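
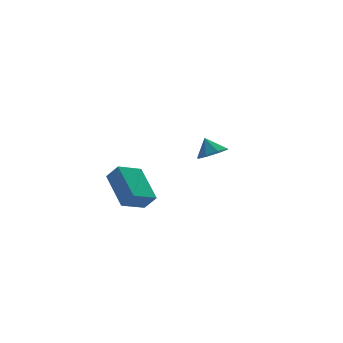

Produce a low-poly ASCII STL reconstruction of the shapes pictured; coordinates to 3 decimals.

solid 
facet normal -0.414 0.486 -0.770
outer loop
vertex -4.398 -4.418 0.375
vertex -4.358 -2.642 1.476
vertex -3.151 -4.14 -0.12
endloop
endfacet
facet normal -0.020 -0.850 -0.527
outer loop
vertex -2.762 -4.598 0.604
vertex -4.398 -4.418 0.375
vertex -3.151 -4.14 -0.12
endloop
endfacet
facet normal -0.413 0.487 -0.770
outer loop
vertex -3.151 -4.14 -0.12
vertex -4.358 -2.642 1.476
vertex -3.111 -2.364 0.982
endloop
endfacet
facet normal 0.910 0.203 -0.361
outer loop
vertex -3.111 -2.364 0.982
vertex -2.762 -4.598 0.604
vertex -3.151 -4.14 -0.12
endloop
endfacet
facet normal -0.910 -0.203 0.361
outer loop
vertex -4.398 -4.418 0.375
vertex -3.969 -3.1 2.2
vertex -4.358 -2.642 1.476
endloop
endfacet
facet normal -0.020 -0.849 -0.527
outer loop
vertex -4.009 -4.876 1.098
vertex -4.398 -4.418 0.375
vertex -2.762 -4.598 0.604
endloop
endfacet
facet normal -0.910 -0.203 0.361
outer loop
vertex -4.009 -4.876 1.098
vertex -3.969 -3.1 2.2
vertex -4.398 -4.418 0.375
endloop
endfacet
facet normal 0.019 0.850 0.527
outer loop
vertex -4.358 -2.642 1.476
vertex -3.969 -3.1 2.2
vertex -3.111 -2.364 0.982
endloop
endfacet
facet normal 0.910 0.203 -0.361
outer loop
vertex -2.722 -2.822 1.705
vertex -2.762 -4.598 0.604
vertex -3.111 -2.364 0.982
endloop
endfacet
facet normal 0.020 0.849 0.527
outer loop
vertex -3.111 -2.364 0.982
vertex -3.969 -3.1 2.2
vertex -2.722 -2.822 1.705
endloop
endfacet
facet normal 0.413 -0.486 0.770
outer loop
vertex -2.722 -2.822 1.705
vertex -4.009 -4.876 1.098
vertex -2.762 -4.598 0.604
endloop
endfacet
facet normal 0.414 -0.487 0.769
outer loop
vertex -3.969 -3.1 2.2
vertex -4.009 -4.876 1.098
vertex -2.722 -2.822 1.705
endloop
endfacet
facet normal 0.149 -0.554 -0.819
outer loop
vertex 3.177 1.039 0.226
vertex 2.539 0.527 0.456
vertex 2.603 1.235 -0.011
endloop
endfacet
facet normal 0.271 0.953 0.132
outer loop
vertex 3.177 1.039 0.226
vertex 2.603 1.235 -0.011
vertex 2.381 1.113 1.324
endloop
endfacet
facet normal 0.149 -0.554 -0.819
outer loop
vertex 2.603 1.235 -0.011
vertex 2.539 0.527 0.456
vertex 1.992 1.016 0.026
endloop
endfacet
facet normal -0.336 0.942 0.030
outer loop
vertex 2.603 1.235 -0.011
vertex 1.992 1.016 0.026
vertex 2.381 1.113 1.324
endloop
endfacet
facet normal 0.148 -0.554 -0.819
outer loop
vertex 1.992 1.016 0.026
vertex 2.539 0.527 0.456
vertex 1.701 0.511 0.315
endloop
endfacet
facet normal -0.797 0.571 0.196
outer loop
vertex 1.992 1.016 0.026
vertex 1.701 0.511 0.315
vertex 2.381 1.113 1.324
endloop
endfacet
facet normal 0.148 -0.553 -0.820
outer loop
vertex 1.701 0.511 0.315
vertex 2.539 0.527 0.456
vertex 1.9 0.015 0.686
endloop
endfacet
facet normal -0.844 0.060 0.533
outer loop
vertex 1.701 0.511 0.315
vertex 1.9 0.015 0.686
vertex 2.381 1.113 1.324
endloop
endfacet
facet normal 0.148 -0.553 -0.820
outer loop
vertex 1.9 0.015 0.686
vertex 2.539 0.527 0.456
vertex 2.474 -0.181 0.922
endloop
endfacet
facet normal -0.448 -0.294 0.844
outer loop
vertex 1.9 0.015 0.686
vertex 2.474 -0.181 0.922
vertex 2.381 1.113 1.324
endloop
endfacet
facet normal 0.148 -0.553 -0.820
outer loop
vertex 2.474 -0.181 0.922
vertex 2.539 0.527 0.456
vertex 3.086 0.038 0.885
endloop
endfacet
facet normal 0.158 -0.283 0.946
outer loop
vertex 2.474 -0.181 0.922
vertex 3.086 0.038 0.885
vertex 2.381 1.113 1.324
endloop
endfacet
facet normal 0.147 -0.554 -0.819
outer loop
vertex 3.086 0.038 0.885
vertex 2.539 0.527 0.456
vertex 3.377 0.543 0.596
endloop
endfacet
facet normal 0.620 0.089 0.779
outer loop
vertex 3.086 0.038 0.885
vertex 3.377 0.543 0.596
vertex 2.381 1.113 1.324
endloop
endfacet
facet normal 0.148 -0.552 -0.820
outer loop
vertex 3.377 0.543 0.596
vertex 2.539 0.527 0.456
vertex 3.177 1.039 0.226
endloop
endfacet
facet normal 0.667 0.599 0.443
outer loop
vertex 3.377 0.543 0.596
vertex 3.177 1.039 0.226
vertex 2.381 1.113 1.324
endloop
endfacet

endsolid


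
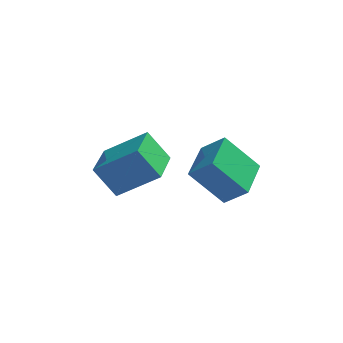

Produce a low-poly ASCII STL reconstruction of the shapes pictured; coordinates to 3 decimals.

solid 
facet normal -0.663 -0.048 0.747
outer loop
vertex 0.172 0.186 2.291
vertex 0.426 2.118 2.642
vertex -0.779 0.462 1.464
endloop
endfacet
facet normal -0.129 -0.976 -0.177
outer loop
vertex 0.594 0.562 -0.082
vertex 0.172 0.186 2.291
vertex -0.779 0.462 1.464
endloop
endfacet
facet normal -0.663 -0.048 0.747
outer loop
vertex -0.779 0.462 1.464
vertex 0.426 2.118 2.642
vertex -0.525 2.393 1.815
endloop
endfacet
facet normal -0.737 0.213 -0.641
outer loop
vertex -0.525 2.393 1.815
vertex 0.594 0.562 -0.082
vertex -0.779 0.462 1.464
endloop
endfacet
facet normal 0.737 -0.213 0.641
outer loop
vertex 0.172 0.186 2.291
vertex 1.799 2.218 1.096
vertex 0.426 2.118 2.642
endloop
endfacet
facet normal -0.128 -0.976 -0.177
outer loop
vertex 1.545 0.287 0.745
vertex 0.172 0.186 2.291
vertex 0.594 0.562 -0.082
endloop
endfacet
facet normal 0.737 -0.213 0.641
outer loop
vertex 1.545 0.287 0.745
vertex 1.799 2.218 1.096
vertex 0.172 0.186 2.291
endloop
endfacet
facet normal 0.128 0.976 0.177
outer loop
vertex 0.426 2.118 2.642
vertex 1.799 2.218 1.096
vertex -0.525 2.393 1.815
endloop
endfacet
facet normal -0.737 0.213 -0.641
outer loop
vertex 0.848 2.494 0.269
vertex 0.594 0.562 -0.082
vertex -0.525 2.393 1.815
endloop
endfacet
facet normal 0.128 0.976 0.178
outer loop
vertex -0.525 2.393 1.815
vertex 1.799 2.218 1.096
vertex 0.848 2.494 0.269
endloop
endfacet
facet normal 0.663 0.048 -0.747
outer loop
vertex 0.848 2.494 0.269
vertex 1.545 0.287 0.745
vertex 0.594 0.562 -0.082
endloop
endfacet
facet normal 0.663 0.048 -0.747
outer loop
vertex 1.799 2.218 1.096
vertex 1.545 0.287 0.745
vertex 0.848 2.494 0.269
endloop
endfacet
facet normal -0.569 0.067 0.820
outer loop
vertex -2.966 1.97 1.714
vertex -2.897 4.075 1.589
vertex -4.741 1.955 0.483
endloop
endfacet
facet normal -0.032 -0.998 0.059
outer loop
vertex -3.803 1.845 -0.869
vertex -2.966 1.97 1.714
vertex -4.741 1.955 0.483
endloop
endfacet
facet normal -0.568 0.067 0.820
outer loop
vertex -4.741 1.955 0.483
vertex -2.897 4.075 1.589
vertex -4.673 4.06 0.359
endloop
endfacet
facet normal -0.822 -0.007 -0.570
outer loop
vertex -4.673 4.06 0.359
vertex -3.803 1.845 -0.869
vertex -4.741 1.955 0.483
endloop
endfacet
facet normal 0.822 0.007 0.570
outer loop
vertex -2.966 1.97 1.714
vertex -1.959 3.965 0.237
vertex -2.897 4.075 1.589
endloop
endfacet
facet normal -0.032 -0.998 0.059
outer loop
vertex -2.027 1.86 0.361
vertex -2.966 1.97 1.714
vertex -3.803 1.845 -0.869
endloop
endfacet
facet normal 0.822 0.007 0.570
outer loop
vertex -2.027 1.86 0.361
vertex -1.959 3.965 0.237
vertex -2.966 1.97 1.714
endloop
endfacet
facet normal 0.032 0.998 -0.059
outer loop
vertex -2.897 4.075 1.589
vertex -1.959 3.965 0.237
vertex -4.673 4.06 0.359
endloop
endfacet
facet normal -0.822 -0.007 -0.570
outer loop
vertex -3.734 3.95 -0.994
vertex -3.803 1.845 -0.869
vertex -4.673 4.06 0.359
endloop
endfacet
facet normal 0.032 0.998 -0.059
outer loop
vertex -4.673 4.06 0.359
vertex -1.959 3.965 0.237
vertex -3.734 3.95 -0.994
endloop
endfacet
facet normal 0.568 -0.067 -0.820
outer loop
vertex -3.734 3.95 -0.994
vertex -2.027 1.86 0.361
vertex -3.803 1.845 -0.869
endloop
endfacet
facet normal 0.569 -0.067 -0.820
outer loop
vertex -1.959 3.965 0.237
vertex -2.027 1.86 0.361
vertex -3.734 3.95 -0.994
endloop
endfacet

endsolid


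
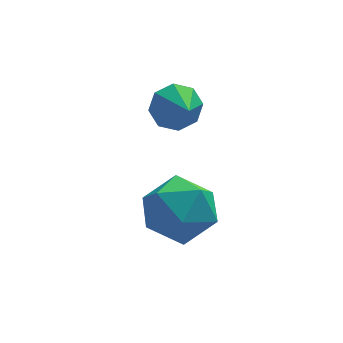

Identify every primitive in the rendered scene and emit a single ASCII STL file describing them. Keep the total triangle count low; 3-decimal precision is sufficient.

solid 
facet normal -0.913 0.116 -0.391
outer loop
vertex 2.824 -3.283 -3.913
vertex 2.361 -4.055 -3.059
vertex 2.417 -2.837 -2.829
endloop
endfacet
facet normal -0.520 0.704 -0.485
outer loop
vertex 2.824 -3.283 -3.913
vertex 2.417 -2.837 -2.829
vertex 3.468 -2.401 -3.323
endloop
endfacet
facet normal 0.066 0.521 -0.851
outer loop
vertex 2.824 -3.283 -3.913
vertex 3.468 -2.401 -3.323
vertex 4.062 -3.35 -3.858
endloop
endfacet
facet normal 0.034 -0.180 -0.983
outer loop
vertex 2.824 -3.283 -3.913
vertex 4.062 -3.35 -3.858
vertex 3.378 -4.372 -3.695
endloop
endfacet
facet normal -0.571 -0.430 -0.699
outer loop
vertex 2.824 -3.283 -3.913
vertex 3.378 -4.372 -3.695
vertex 2.361 -4.055 -3.059
endloop
endfacet
facet normal -0.314 0.936 0.157
outer loop
vertex 3.468 -2.401 -3.323
vertex 2.417 -2.837 -2.829
vertex 3.402 -2.628 -2.105
endloop
endfacet
facet normal -0.951 -0.015 0.309
outer loop
vertex 2.417 -2.837 -2.829
vertex 2.361 -4.055 -3.059
vertex 2.718 -3.65 -1.942
endloop
endfacet
facet normal -0.398 -0.898 -0.189
outer loop
vertex 2.361 -4.055 -3.059
vertex 3.378 -4.372 -3.695
vertex 3.312 -4.599 -2.477
endloop
endfacet
facet normal 0.581 -0.492 -0.648
outer loop
vertex 3.378 -4.372 -3.695
vertex 4.062 -3.35 -3.858
vertex 4.363 -4.163 -2.971
endloop
endfacet
facet normal 0.633 0.641 -0.435
outer loop
vertex 4.062 -3.35 -3.858
vertex 3.468 -2.401 -3.323
vertex 4.419 -2.945 -2.741
endloop
endfacet
facet normal -0.034 0.180 0.983
outer loop
vertex 3.956 -3.717 -1.887
vertex 3.402 -2.628 -2.105
vertex 2.718 -3.65 -1.942
endloop
endfacet
facet normal -0.066 -0.521 0.851
outer loop
vertex 3.956 -3.717 -1.887
vertex 2.718 -3.65 -1.942
vertex 3.312 -4.599 -2.477
endloop
endfacet
facet normal 0.520 -0.704 0.485
outer loop
vertex 3.956 -3.717 -1.887
vertex 3.312 -4.599 -2.477
vertex 4.363 -4.163 -2.971
endloop
endfacet
facet normal 0.913 -0.116 0.391
outer loop
vertex 3.956 -3.717 -1.887
vertex 4.363 -4.163 -2.971
vertex 4.419 -2.945 -2.741
endloop
endfacet
facet normal 0.571 0.430 0.699
outer loop
vertex 3.956 -3.717 -1.887
vertex 4.419 -2.945 -2.741
vertex 3.402 -2.628 -2.105
endloop
endfacet
facet normal -0.581 0.492 0.648
outer loop
vertex 2.718 -3.65 -1.942
vertex 3.402 -2.628 -2.105
vertex 2.417 -2.837 -2.829
endloop
endfacet
facet normal -0.633 -0.641 0.435
outer loop
vertex 3.312 -4.599 -2.477
vertex 2.718 -3.65 -1.942
vertex 2.361 -4.055 -3.059
endloop
endfacet
facet normal 0.314 -0.936 -0.157
outer loop
vertex 4.363 -4.163 -2.971
vertex 3.312 -4.599 -2.477
vertex 3.378 -4.372 -3.695
endloop
endfacet
facet normal 0.951 0.015 -0.309
outer loop
vertex 4.419 -2.945 -2.741
vertex 4.363 -4.163 -2.971
vertex 4.062 -3.35 -3.858
endloop
endfacet
facet normal 0.398 0.898 0.189
outer loop
vertex 3.402 -2.628 -2.105
vertex 4.419 -2.945 -2.741
vertex 3.468 -2.401 -3.323
endloop
endfacet
facet normal -0.196 0.844 -0.500
outer loop
vertex 4.315 0.191 -0.578
vertex 3.74 -0.221 -1.048
vertex 3.72 0.209 -0.315
endloop
endfacet
facet normal 0.404 -0.001 0.915
outer loop
vertex 4.315 0.191 -0.578
vertex 3.72 0.209 -0.315
vertex 3.98 -1.259 -0.432
endloop
endfacet
facet normal -0.195 0.844 -0.500
outer loop
vertex 3.72 0.209 -0.315
vertex 3.74 -0.221 -1.048
vertex 3.137 -0.025 -0.482
endloop
endfacet
facet normal -0.230 -0.118 0.966
outer loop
vertex 3.72 0.209 -0.315
vertex 3.137 -0.025 -0.482
vertex 3.98 -1.259 -0.432
endloop
endfacet
facet normal -0.196 0.843 -0.500
outer loop
vertex 3.137 -0.025 -0.482
vertex 3.74 -0.221 -1.048
vertex 2.906 -0.374 -0.98
endloop
endfacet
facet normal -0.666 -0.430 0.610
outer loop
vertex 3.137 -0.025 -0.482
vertex 2.906 -0.374 -0.98
vertex 3.98 -1.259 -0.432
endloop
endfacet
facet normal -0.196 0.843 -0.501
outer loop
vertex 2.906 -0.374 -0.98
vertex 3.74 -0.221 -1.048
vertex 3.164 -0.634 -1.518
endloop
endfacet
facet normal -0.651 -0.757 0.054
outer loop
vertex 2.906 -0.374 -0.98
vertex 3.164 -0.634 -1.518
vertex 3.98 -1.259 -0.432
endloop
endfacet
facet normal -0.196 0.843 -0.501
outer loop
vertex 3.164 -0.634 -1.518
vertex 3.74 -0.221 -1.048
vertex 3.759 -0.652 -1.781
endloop
endfacet
facet normal -0.194 -0.906 -0.376
outer loop
vertex 3.164 -0.634 -1.518
vertex 3.759 -0.652 -1.781
vertex 3.98 -1.259 -0.432
endloop
endfacet
facet normal -0.195 0.843 -0.501
outer loop
vertex 3.759 -0.652 -1.781
vertex 3.74 -0.221 -1.048
vertex 4.343 -0.418 -1.614
endloop
endfacet
facet normal 0.439 -0.790 -0.428
outer loop
vertex 3.759 -0.652 -1.781
vertex 4.343 -0.418 -1.614
vertex 3.98 -1.259 -0.432
endloop
endfacet
facet normal -0.196 0.843 -0.502
outer loop
vertex 4.343 -0.418 -1.614
vertex 3.74 -0.221 -1.048
vertex 4.573 -0.068 -1.116
endloop
endfacet
facet normal 0.876 -0.476 -0.070
outer loop
vertex 4.343 -0.418 -1.614
vertex 4.573 -0.068 -1.116
vertex 3.98 -1.259 -0.432
endloop
endfacet
facet normal -0.196 0.844 -0.500
outer loop
vertex 4.573 -0.068 -1.116
vertex 3.74 -0.221 -1.048
vertex 4.315 0.191 -0.578
endloop
endfacet
facet normal 0.861 -0.150 0.485
outer loop
vertex 4.573 -0.068 -1.116
vertex 4.315 0.191 -0.578
vertex 3.98 -1.259 -0.432
endloop
endfacet

endsolid


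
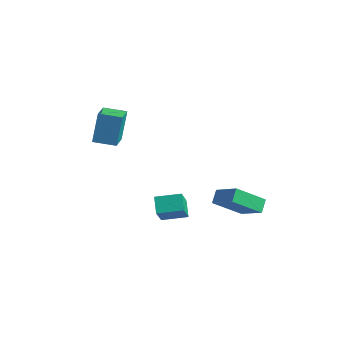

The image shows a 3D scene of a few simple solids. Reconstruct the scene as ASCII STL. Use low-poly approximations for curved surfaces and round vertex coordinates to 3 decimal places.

solid 
facet normal -0.620 0.482 0.619
outer loop
vertex -2.499 0.381 -3.075
vertex -1.51 1.323 -2.818
vertex -2.994 1.214 -4.22
endloop
endfacet
facet normal -0.712 -0.677 -0.185
outer loop
vertex -2.33 0.697 -4.882
vertex -2.499 0.381 -3.075
vertex -2.994 1.214 -4.22
endloop
endfacet
facet normal -0.620 0.483 0.619
outer loop
vertex -2.994 1.214 -4.22
vertex -1.51 1.323 -2.818
vertex -2.005 2.155 -3.963
endloop
endfacet
facet normal -0.329 0.555 -0.764
outer loop
vertex -2.005 2.155 -3.963
vertex -2.33 0.697 -4.882
vertex -2.994 1.214 -4.22
endloop
endfacet
facet normal 0.330 -0.555 0.764
outer loop
vertex -2.499 0.381 -3.075
vertex -0.846 0.806 -3.48
vertex -1.51 1.323 -2.818
endloop
endfacet
facet normal -0.711 -0.678 -0.185
outer loop
vertex -1.835 -0.135 -3.737
vertex -2.499 0.381 -3.075
vertex -2.33 0.697 -4.882
endloop
endfacet
facet normal 0.330 -0.555 0.764
outer loop
vertex -1.835 -0.135 -3.737
vertex -0.846 0.806 -3.48
vertex -2.499 0.381 -3.075
endloop
endfacet
facet normal 0.712 0.678 0.185
outer loop
vertex -1.51 1.323 -2.818
vertex -0.846 0.806 -3.48
vertex -2.005 2.155 -3.963
endloop
endfacet
facet normal -0.330 0.555 -0.764
outer loop
vertex -1.341 1.639 -4.625
vertex -2.33 0.697 -4.882
vertex -2.005 2.155 -3.963
endloop
endfacet
facet normal 0.712 0.678 0.185
outer loop
vertex -2.005 2.155 -3.963
vertex -0.846 0.806 -3.48
vertex -1.341 1.639 -4.625
endloop
endfacet
facet normal 0.620 -0.482 -0.619
outer loop
vertex -1.341 1.639 -4.625
vertex -1.835 -0.135 -3.737
vertex -2.33 0.697 -4.882
endloop
endfacet
facet normal 0.620 -0.482 -0.619
outer loop
vertex -0.846 0.806 -3.48
vertex -1.835 -0.135 -3.737
vertex -1.341 1.639 -4.625
endloop
endfacet
facet normal -0.870 0.028 -0.492
outer loop
vertex -0.876 3.154 -3.105
vertex -0.173 4.567 -4.268
vertex -0.585 2.559 -3.653
endloop
endfacet
facet normal -0.358 -0.721 0.593
outer loop
vertex 0.833 2.513 -2.852
vertex -0.876 3.154 -3.105
vertex -0.585 2.559 -3.653
endloop
endfacet
facet normal -0.871 0.028 -0.491
outer loop
vertex -0.585 2.559 -3.653
vertex -0.173 4.567 -4.268
vertex 0.117 3.971 -4.816
endloop
endfacet
facet normal 0.338 -0.693 -0.637
outer loop
vertex 0.117 3.971 -4.816
vertex 0.833 2.513 -2.852
vertex -0.585 2.559 -3.653
endloop
endfacet
facet normal -0.338 0.693 0.637
outer loop
vertex -0.876 3.154 -3.105
vertex 1.245 4.521 -3.467
vertex -0.173 4.567 -4.268
endloop
endfacet
facet normal -0.358 -0.720 0.594
outer loop
vertex 0.543 3.109 -2.304
vertex -0.876 3.154 -3.105
vertex 0.833 2.513 -2.852
endloop
endfacet
facet normal -0.338 0.693 0.637
outer loop
vertex 0.543 3.109 -2.304
vertex 1.245 4.521 -3.467
vertex -0.876 3.154 -3.105
endloop
endfacet
facet normal 0.359 0.720 -0.594
outer loop
vertex -0.173 4.567 -4.268
vertex 1.245 4.521 -3.467
vertex 0.117 3.971 -4.816
endloop
endfacet
facet normal 0.338 -0.693 -0.637
outer loop
vertex 1.536 3.926 -4.015
vertex 0.833 2.513 -2.852
vertex 0.117 3.971 -4.816
endloop
endfacet
facet normal 0.358 0.721 -0.593
outer loop
vertex 0.117 3.971 -4.816
vertex 1.245 4.521 -3.467
vertex 1.536 3.926 -4.015
endloop
endfacet
facet normal 0.870 -0.028 0.492
outer loop
vertex 1.536 3.926 -4.015
vertex 0.543 3.109 -2.304
vertex 0.833 2.513 -2.852
endloop
endfacet
facet normal 0.870 -0.027 0.492
outer loop
vertex 1.245 4.521 -3.467
vertex 0.543 3.109 -2.304
vertex 1.536 3.926 -4.015
endloop
endfacet
facet normal -0.814 -0.569 0.119
outer loop
vertex -3.912 -2.0 3.396
vertex -4.744 -0.891 3.009
vertex -3.801 -2.518 1.675
endloop
endfacet
facet normal 0.578 -0.770 0.269
outer loop
vertex -2.816 -1.829 1.531
vertex -3.912 -2.0 3.396
vertex -3.801 -2.518 1.675
endloop
endfacet
facet normal -0.814 -0.569 0.118
outer loop
vertex -3.801 -2.518 1.675
vertex -4.744 -0.891 3.009
vertex -4.633 -1.408 1.288
endloop
endfacet
facet normal 0.061 -0.287 -0.956
outer loop
vertex -4.633 -1.408 1.288
vertex -2.816 -1.829 1.531
vertex -3.801 -2.518 1.675
endloop
endfacet
facet normal -0.061 0.288 0.956
outer loop
vertex -3.912 -2.0 3.396
vertex -3.759 -0.202 2.865
vertex -4.744 -0.891 3.009
endloop
endfacet
facet normal 0.578 -0.771 0.269
outer loop
vertex -2.927 -1.312 3.252
vertex -3.912 -2.0 3.396
vertex -2.816 -1.829 1.531
endloop
endfacet
facet normal -0.061 0.287 0.956
outer loop
vertex -2.927 -1.312 3.252
vertex -3.759 -0.202 2.865
vertex -3.912 -2.0 3.396
endloop
endfacet
facet normal -0.578 0.770 -0.269
outer loop
vertex -4.744 -0.891 3.009
vertex -3.759 -0.202 2.865
vertex -4.633 -1.408 1.288
endloop
endfacet
facet normal 0.061 -0.288 -0.956
outer loop
vertex -3.648 -0.72 1.144
vertex -2.816 -1.829 1.531
vertex -4.633 -1.408 1.288
endloop
endfacet
facet normal -0.578 0.771 -0.269
outer loop
vertex -4.633 -1.408 1.288
vertex -3.759 -0.202 2.865
vertex -3.648 -0.72 1.144
endloop
endfacet
facet normal 0.814 0.569 -0.118
outer loop
vertex -3.648 -0.72 1.144
vertex -2.927 -1.312 3.252
vertex -2.816 -1.829 1.531
endloop
endfacet
facet normal 0.814 0.569 -0.119
outer loop
vertex -3.759 -0.202 2.865
vertex -2.927 -1.312 3.252
vertex -3.648 -0.72 1.144
endloop
endfacet

endsolid


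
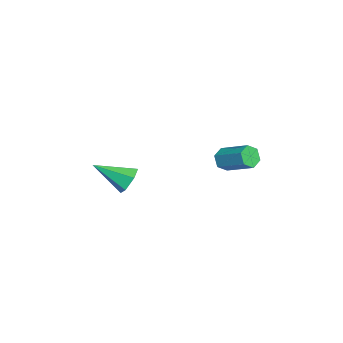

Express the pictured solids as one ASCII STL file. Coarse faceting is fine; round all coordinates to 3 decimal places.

solid 
facet normal 0.067 0.872 -0.484
outer loop
vertex 1.444 -0.547 -4.339
vertex 1.232 -0.247 -3.828
vertex 1.85 -0.338 -3.906
endloop
endfacet
facet normal 0.693 -0.633 -0.345
outer loop
vertex 1.444 -0.547 -4.339
vertex 1.85 -0.338 -3.906
vertex 1.128 -1.573 -3.092
endloop
endfacet
facet normal 0.067 0.873 -0.483
outer loop
vertex 1.85 -0.338 -3.906
vertex 1.232 -0.247 -3.828
vertex 1.638 -0.038 -3.394
endloop
endfacet
facet normal 0.861 -0.194 0.470
outer loop
vertex 1.85 -0.338 -3.906
vertex 1.638 -0.038 -3.394
vertex 1.128 -1.573 -3.092
endloop
endfacet
facet normal 0.067 0.873 -0.483
outer loop
vertex 1.638 -0.038 -3.394
vertex 1.232 -0.247 -3.828
vertex 1.02 0.053 -3.316
endloop
endfacet
facet normal 0.145 0.144 0.979
outer loop
vertex 1.638 -0.038 -3.394
vertex 1.02 0.053 -3.316
vertex 1.128 -1.573 -3.092
endloop
endfacet
facet normal 0.069 0.873 -0.483
outer loop
vertex 1.02 0.053 -3.316
vertex 1.232 -0.247 -3.828
vertex 0.613 -0.155 -3.75
endloop
endfacet
facet normal -0.739 0.044 0.672
outer loop
vertex 1.02 0.053 -3.316
vertex 0.613 -0.155 -3.75
vertex 1.128 -1.573 -3.092
endloop
endfacet
facet normal 0.068 0.872 -0.485
outer loop
vertex 0.613 -0.155 -3.75
vertex 1.232 -0.247 -3.828
vertex 0.825 -0.456 -4.261
endloop
endfacet
facet normal -0.907 -0.396 -0.143
outer loop
vertex 0.613 -0.155 -3.75
vertex 0.825 -0.456 -4.261
vertex 1.128 -1.573 -3.092
endloop
endfacet
facet normal 0.067 0.872 -0.484
outer loop
vertex 0.825 -0.456 -4.261
vertex 1.232 -0.247 -3.828
vertex 1.444 -0.547 -4.339
endloop
endfacet
facet normal -0.190 -0.734 -0.652
outer loop
vertex 0.825 -0.456 -4.261
vertex 1.444 -0.547 -4.339
vertex 1.128 -1.573 -3.092
endloop
endfacet
facet normal -0.511 -0.724 -0.463
outer loop
vertex 1.093 3.272 -3.236
vertex 0.863 3.153 -2.796
vertex 0.655 3.499 -3.108
endloop
endfacet
facet normal 0.025 0.528 -0.849
outer loop
vertex 1.093 3.272 -3.236
vertex 0.655 3.499 -3.108
vertex 1.768 4.226 -2.623
endloop
endfacet
facet normal 0.026 0.527 -0.850
outer loop
vertex 1.768 4.226 -2.623
vertex 0.655 3.499 -3.108
vertex 1.33 4.454 -2.495
endloop
endfacet
facet normal 0.512 0.722 0.465
outer loop
vertex 1.768 4.226 -2.623
vertex 1.33 4.454 -2.495
vertex 1.537 4.107 -2.184
endloop
endfacet
facet normal -0.510 -0.725 -0.464
outer loop
vertex 0.655 3.499 -3.108
vertex 0.863 3.153 -2.796
vertex 0.425 3.38 -2.669
endloop
endfacet
facet normal -0.731 0.650 -0.207
outer loop
vertex 0.655 3.499 -3.108
vertex 0.425 3.38 -2.669
vertex 1.33 4.454 -2.495
endloop
endfacet
facet normal -0.731 0.650 -0.209
outer loop
vertex 1.33 4.454 -2.495
vertex 0.425 3.38 -2.669
vertex 1.099 4.335 -2.056
endloop
endfacet
facet normal 0.512 0.722 0.465
outer loop
vertex 1.33 4.454 -2.495
vertex 1.099 4.335 -2.056
vertex 1.537 4.107 -2.184
endloop
endfacet
facet normal -0.510 -0.724 -0.465
outer loop
vertex 0.425 3.38 -2.669
vertex 0.863 3.153 -2.796
vertex 0.632 3.034 -2.357
endloop
endfacet
facet normal -0.758 0.124 0.640
outer loop
vertex 0.425 3.38 -2.669
vertex 0.632 3.034 -2.357
vertex 1.099 4.335 -2.056
endloop
endfacet
facet normal -0.757 0.123 0.642
outer loop
vertex 1.099 4.335 -2.056
vertex 0.632 3.034 -2.357
vertex 1.307 3.988 -1.744
endloop
endfacet
facet normal 0.512 0.723 0.463
outer loop
vertex 1.099 4.335 -2.056
vertex 1.307 3.988 -1.744
vertex 1.537 4.107 -2.184
endloop
endfacet
facet normal -0.512 -0.722 -0.465
outer loop
vertex 0.632 3.034 -2.357
vertex 0.863 3.153 -2.796
vertex 1.07 2.806 -2.485
endloop
endfacet
facet normal -0.026 -0.527 0.849
outer loop
vertex 0.632 3.034 -2.357
vertex 1.07 2.806 -2.485
vertex 1.307 3.988 -1.744
endloop
endfacet
facet normal -0.025 -0.527 0.849
outer loop
vertex 1.307 3.988 -1.744
vertex 1.07 2.806 -2.485
vertex 1.745 3.761 -1.872
endloop
endfacet
facet normal 0.511 0.724 0.463
outer loop
vertex 1.307 3.988 -1.744
vertex 1.745 3.761 -1.872
vertex 1.537 4.107 -2.184
endloop
endfacet
facet normal -0.512 -0.722 -0.465
outer loop
vertex 1.07 2.806 -2.485
vertex 0.863 3.153 -2.796
vertex 1.301 2.925 -2.924
endloop
endfacet
facet normal 0.731 -0.650 0.208
outer loop
vertex 1.07 2.806 -2.485
vertex 1.301 2.925 -2.924
vertex 1.745 3.761 -1.872
endloop
endfacet
facet normal 0.732 -0.649 0.207
outer loop
vertex 1.745 3.761 -1.872
vertex 1.301 2.925 -2.924
vertex 1.975 3.88 -2.311
endloop
endfacet
facet normal 0.510 0.725 0.464
outer loop
vertex 1.745 3.761 -1.872
vertex 1.975 3.88 -2.311
vertex 1.537 4.107 -2.184
endloop
endfacet
facet normal -0.512 -0.723 -0.463
outer loop
vertex 1.301 2.925 -2.924
vertex 0.863 3.153 -2.796
vertex 1.093 3.272 -3.236
endloop
endfacet
facet normal 0.757 -0.123 -0.641
outer loop
vertex 1.301 2.925 -2.924
vertex 1.093 3.272 -3.236
vertex 1.975 3.88 -2.311
endloop
endfacet
facet normal 0.758 -0.124 -0.641
outer loop
vertex 1.975 3.88 -2.311
vertex 1.093 3.272 -3.236
vertex 1.768 4.226 -2.623
endloop
endfacet
facet normal 0.510 0.724 0.465
outer loop
vertex 1.975 3.88 -2.311
vertex 1.768 4.226 -2.623
vertex 1.537 4.107 -2.184
endloop
endfacet

endsolid


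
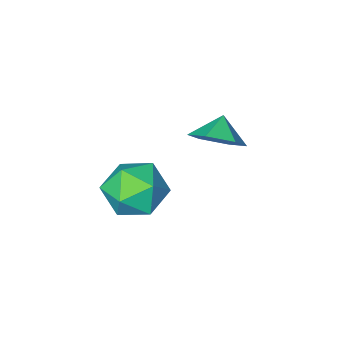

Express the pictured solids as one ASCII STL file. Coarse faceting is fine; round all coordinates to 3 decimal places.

solid 
facet normal -0.727 0.429 0.537
outer loop
vertex 2.643 -1.489 -1.736
vertex 2.857 -2.243 -0.844
vertex 3.432 -1.205 -0.894
endloop
endfacet
facet normal -0.425 0.900 0.095
outer loop
vertex 2.643 -1.489 -1.736
vertex 3.432 -1.205 -0.894
vertex 3.67 -0.972 -2.035
endloop
endfacet
facet normal -0.496 0.654 -0.571
outer loop
vertex 2.643 -1.489 -1.736
vertex 3.67 -0.972 -2.035
vertex 3.243 -1.867 -2.689
endloop
endfacet
facet normal -0.840 0.030 -0.541
outer loop
vertex 2.643 -1.489 -1.736
vertex 3.243 -1.867 -2.689
vertex 2.741 -2.653 -1.953
endloop
endfacet
facet normal -0.984 -0.110 0.143
outer loop
vertex 2.643 -1.489 -1.736
vertex 2.741 -2.653 -1.953
vertex 2.857 -2.243 -0.844
endloop
endfacet
facet normal 0.271 0.930 0.247
outer loop
vertex 3.67 -0.972 -2.035
vertex 3.432 -1.205 -0.894
vertex 4.519 -1.407 -1.327
endloop
endfacet
facet normal -0.217 0.167 0.962
outer loop
vertex 3.432 -1.205 -0.894
vertex 2.857 -2.243 -0.844
vertex 4.017 -2.193 -0.591
endloop
endfacet
facet normal -0.632 -0.703 0.326
outer loop
vertex 2.857 -2.243 -0.844
vertex 2.741 -2.653 -1.953
vertex 3.59 -3.088 -1.245
endloop
endfacet
facet normal -0.400 -0.477 -0.782
outer loop
vertex 2.741 -2.653 -1.953
vertex 3.243 -1.867 -2.689
vertex 3.828 -2.855 -2.386
endloop
endfacet
facet normal 0.158 0.532 -0.832
outer loop
vertex 3.243 -1.867 -2.689
vertex 3.67 -0.972 -2.035
vertex 4.403 -1.817 -2.436
endloop
endfacet
facet normal 0.840 -0.030 0.541
outer loop
vertex 4.617 -2.571 -1.544
vertex 4.519 -1.407 -1.327
vertex 4.017 -2.193 -0.591
endloop
endfacet
facet normal 0.496 -0.654 0.571
outer loop
vertex 4.617 -2.571 -1.544
vertex 4.017 -2.193 -0.591
vertex 3.59 -3.088 -1.245
endloop
endfacet
facet normal 0.425 -0.900 -0.095
outer loop
vertex 4.617 -2.571 -1.544
vertex 3.59 -3.088 -1.245
vertex 3.828 -2.855 -2.386
endloop
endfacet
facet normal 0.727 -0.429 -0.537
outer loop
vertex 4.617 -2.571 -1.544
vertex 3.828 -2.855 -2.386
vertex 4.403 -1.817 -2.436
endloop
endfacet
facet normal 0.984 0.110 -0.143
outer loop
vertex 4.617 -2.571 -1.544
vertex 4.403 -1.817 -2.436
vertex 4.519 -1.407 -1.327
endloop
endfacet
facet normal 0.400 0.477 0.782
outer loop
vertex 4.017 -2.193 -0.591
vertex 4.519 -1.407 -1.327
vertex 3.432 -1.205 -0.894
endloop
endfacet
facet normal -0.158 -0.532 0.832
outer loop
vertex 3.59 -3.088 -1.245
vertex 4.017 -2.193 -0.591
vertex 2.857 -2.243 -0.844
endloop
endfacet
facet normal -0.271 -0.930 -0.247
outer loop
vertex 3.828 -2.855 -2.386
vertex 3.59 -3.088 -1.245
vertex 2.741 -2.653 -1.953
endloop
endfacet
facet normal 0.217 -0.167 -0.962
outer loop
vertex 4.403 -1.817 -2.436
vertex 3.828 -2.855 -2.386
vertex 3.243 -1.867 -2.689
endloop
endfacet
facet normal 0.632 0.703 -0.326
outer loop
vertex 4.519 -1.407 -1.327
vertex 4.403 -1.817 -2.436
vertex 3.67 -0.972 -2.035
endloop
endfacet
facet normal 0.546 0.516 -0.660
outer loop
vertex 0.645 -2.714 -0.877
vertex 0.018 -2.996 -1.616
vertex -0.161 -2.147 -1.1
endloop
endfacet
facet normal -0.161 0.155 0.975
outer loop
vertex 0.645 -2.714 -0.877
vertex -0.161 -2.147 -1.1
vertex -0.538 -3.524 -0.944
endloop
endfacet
facet normal 0.546 0.516 -0.660
outer loop
vertex -0.161 -2.147 -1.1
vertex 0.018 -2.996 -1.616
vertex -0.788 -2.43 -1.84
endloop
endfacet
facet normal -0.783 0.277 0.557
outer loop
vertex -0.161 -2.147 -1.1
vertex -0.788 -2.43 -1.84
vertex -0.538 -3.524 -0.944
endloop
endfacet
facet normal 0.546 0.517 -0.660
outer loop
vertex -0.788 -2.43 -1.84
vertex 0.018 -2.996 -1.616
vertex -0.608 -3.279 -2.356
endloop
endfacet
facet normal -0.977 -0.214 0.011
outer loop
vertex -0.788 -2.43 -1.84
vertex -0.608 -3.279 -2.356
vertex -0.538 -3.524 -0.944
endloop
endfacet
facet normal 0.546 0.517 -0.659
outer loop
vertex -0.608 -3.279 -2.356
vertex 0.018 -2.996 -1.616
vertex 0.198 -3.846 -2.133
endloop
endfacet
facet normal -0.550 -0.827 -0.116
outer loop
vertex -0.608 -3.279 -2.356
vertex 0.198 -3.846 -2.133
vertex -0.538 -3.524 -0.944
endloop
endfacet
facet normal 0.546 0.517 -0.659
outer loop
vertex 0.198 -3.846 -2.133
vertex 0.018 -2.996 -1.616
vertex 0.824 -3.563 -1.393
endloop
endfacet
facet normal 0.072 -0.950 0.302
outer loop
vertex 0.198 -3.846 -2.133
vertex 0.824 -3.563 -1.393
vertex -0.538 -3.524 -0.944
endloop
endfacet
facet normal 0.546 0.516 -0.660
outer loop
vertex 0.824 -3.563 -1.393
vertex 0.018 -2.996 -1.616
vertex 0.645 -2.714 -0.877
endloop
endfacet
facet normal 0.266 -0.459 0.848
outer loop
vertex 0.824 -3.563 -1.393
vertex 0.645 -2.714 -0.877
vertex -0.538 -3.524 -0.944
endloop
endfacet

endsolid


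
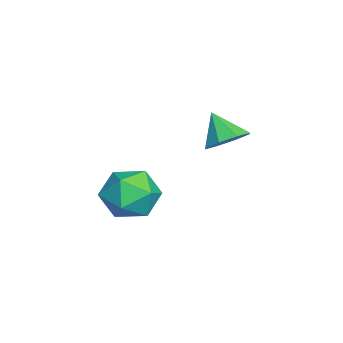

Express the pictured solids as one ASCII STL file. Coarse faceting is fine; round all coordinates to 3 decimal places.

solid 
facet normal 0.489 0.414 -0.768
outer loop
vertex -1.52 2.873 -0.637
vertex -1.921 3.468 -0.572
vertex -1.296 3.243 -0.295
endloop
endfacet
facet normal 0.408 -0.741 0.534
outer loop
vertex -1.52 2.873 -0.637
vertex -1.296 3.243 -0.295
vertex -2.459 3.012 0.272
endloop
endfacet
facet normal 0.489 0.414 -0.767
outer loop
vertex -1.296 3.243 -0.295
vertex -1.921 3.468 -0.572
vertex -1.438 3.744 -0.115
endloop
endfacet
facet normal 0.460 -0.182 0.869
outer loop
vertex -1.296 3.243 -0.295
vertex -1.438 3.744 -0.115
vertex -2.459 3.012 0.272
endloop
endfacet
facet normal 0.489 0.414 -0.767
outer loop
vertex -1.438 3.744 -0.115
vertex -1.921 3.468 -0.572
vertex -1.863 4.083 -0.203
endloop
endfacet
facet normal 0.094 0.359 0.928
outer loop
vertex -1.438 3.744 -0.115
vertex -1.863 4.083 -0.203
vertex -2.459 3.012 0.272
endloop
endfacet
facet normal 0.489 0.414 -0.767
outer loop
vertex -1.863 4.083 -0.203
vertex -1.921 3.468 -0.572
vertex -2.322 4.062 -0.507
endloop
endfacet
facet normal -0.474 0.564 0.677
outer loop
vertex -1.863 4.083 -0.203
vertex -2.322 4.062 -0.507
vertex -2.459 3.012 0.272
endloop
endfacet
facet normal 0.490 0.415 -0.766
outer loop
vertex -2.322 4.062 -0.507
vertex -1.921 3.468 -0.572
vertex -2.546 3.693 -0.85
endloop
endfacet
facet normal -0.914 0.312 0.260
outer loop
vertex -2.322 4.062 -0.507
vertex -2.546 3.693 -0.85
vertex -2.459 3.012 0.272
endloop
endfacet
facet normal 0.490 0.412 -0.768
outer loop
vertex -2.546 3.693 -0.85
vertex -1.921 3.468 -0.572
vertex -2.404 3.191 -1.029
endloop
endfacet
facet normal -0.966 -0.247 -0.075
outer loop
vertex -2.546 3.693 -0.85
vertex -2.404 3.191 -1.029
vertex -2.459 3.012 0.272
endloop
endfacet
facet normal 0.489 0.414 -0.768
outer loop
vertex -2.404 3.191 -1.029
vertex -1.921 3.468 -0.572
vertex -1.979 2.852 -0.941
endloop
endfacet
facet normal -0.601 -0.788 -0.134
outer loop
vertex -2.404 3.191 -1.029
vertex -1.979 2.852 -0.941
vertex -2.459 3.012 0.272
endloop
endfacet
facet normal 0.489 0.414 -0.768
outer loop
vertex -1.979 2.852 -0.941
vertex -1.921 3.468 -0.572
vertex -1.52 2.873 -0.637
endloop
endfacet
facet normal -0.033 -0.992 0.118
outer loop
vertex -1.979 2.852 -0.941
vertex -1.52 2.873 -0.637
vertex -2.459 3.012 0.272
endloop
endfacet
facet normal -0.773 0.046 0.633
outer loop
vertex 0.259 1.137 -0.92
vertex 0.633 0.485 -0.416
vertex 0.823 1.353 -0.247
endloop
endfacet
facet normal -0.654 0.681 0.329
outer loop
vertex 0.259 1.137 -0.92
vertex 0.823 1.353 -0.247
vertex 0.877 1.787 -1.038
endloop
endfacet
facet normal -0.704 0.601 -0.378
outer loop
vertex 0.259 1.137 -0.92
vertex 0.877 1.787 -1.038
vertex 0.719 1.188 -1.697
endloop
endfacet
facet normal -0.855 -0.084 -0.512
outer loop
vertex 0.259 1.137 -0.92
vertex 0.719 1.188 -1.697
vertex 0.568 0.383 -1.313
endloop
endfacet
facet normal -0.897 -0.427 0.114
outer loop
vertex 0.259 1.137 -0.92
vertex 0.568 0.383 -1.313
vertex 0.633 0.485 -0.416
endloop
endfacet
facet normal 0.015 0.876 0.482
outer loop
vertex 0.877 1.787 -1.038
vertex 0.823 1.353 -0.247
vertex 1.632 1.537 -0.607
endloop
endfacet
facet normal -0.178 -0.150 0.973
outer loop
vertex 0.823 1.353 -0.247
vertex 0.633 0.485 -0.416
vertex 1.481 0.732 -0.223
endloop
endfacet
facet normal -0.379 -0.916 0.132
outer loop
vertex 0.633 0.485 -0.416
vertex 0.568 0.383 -1.313
vertex 1.323 0.133 -0.882
endloop
endfacet
facet normal -0.309 -0.362 -0.880
outer loop
vertex 0.568 0.383 -1.313
vertex 0.719 1.188 -1.697
vertex 1.377 0.567 -1.673
endloop
endfacet
facet normal -0.067 0.746 -0.662
outer loop
vertex 0.719 1.188 -1.697
vertex 0.877 1.787 -1.038
vertex 1.567 1.435 -1.504
endloop
endfacet
facet normal 0.855 0.084 0.512
outer loop
vertex 1.941 0.783 -1.0
vertex 1.632 1.537 -0.607
vertex 1.481 0.732 -0.223
endloop
endfacet
facet normal 0.704 -0.601 0.378
outer loop
vertex 1.941 0.783 -1.0
vertex 1.481 0.732 -0.223
vertex 1.323 0.133 -0.882
endloop
endfacet
facet normal 0.654 -0.681 -0.329
outer loop
vertex 1.941 0.783 -1.0
vertex 1.323 0.133 -0.882
vertex 1.377 0.567 -1.673
endloop
endfacet
facet normal 0.773 -0.046 -0.633
outer loop
vertex 1.941 0.783 -1.0
vertex 1.377 0.567 -1.673
vertex 1.567 1.435 -1.504
endloop
endfacet
facet normal 0.897 0.427 -0.114
outer loop
vertex 1.941 0.783 -1.0
vertex 1.567 1.435 -1.504
vertex 1.632 1.537 -0.607
endloop
endfacet
facet normal 0.309 0.362 0.880
outer loop
vertex 1.481 0.732 -0.223
vertex 1.632 1.537 -0.607
vertex 0.823 1.353 -0.247
endloop
endfacet
facet normal 0.067 -0.746 0.662
outer loop
vertex 1.323 0.133 -0.882
vertex 1.481 0.732 -0.223
vertex 0.633 0.485 -0.416
endloop
endfacet
facet normal -0.015 -0.876 -0.482
outer loop
vertex 1.377 0.567 -1.673
vertex 1.323 0.133 -0.882
vertex 0.568 0.383 -1.313
endloop
endfacet
facet normal 0.178 0.150 -0.973
outer loop
vertex 1.567 1.435 -1.504
vertex 1.377 0.567 -1.673
vertex 0.719 1.188 -1.697
endloop
endfacet
facet normal 0.379 0.916 -0.132
outer loop
vertex 1.632 1.537 -0.607
vertex 1.567 1.435 -1.504
vertex 0.877 1.787 -1.038
endloop
endfacet

endsolid


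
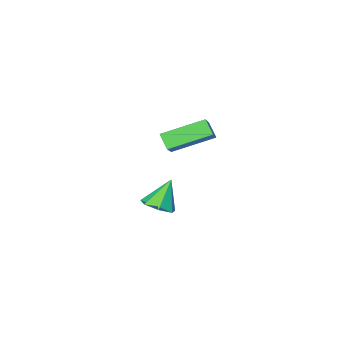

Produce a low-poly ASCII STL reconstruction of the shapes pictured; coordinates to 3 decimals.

solid 
facet normal 0.481 0.089 -0.872
outer loop
vertex -1.627 -0.344 -4.187
vertex -2.322 -0.412 -4.577
vertex -1.962 0.251 -4.311
endloop
endfacet
facet normal 0.457 0.421 0.784
outer loop
vertex -1.627 -0.344 -4.187
vertex -1.962 0.251 -4.311
vertex -3.058 -0.548 -3.243
endloop
endfacet
facet normal 0.481 0.089 -0.872
outer loop
vertex -1.962 0.251 -4.311
vertex -2.322 -0.412 -4.577
vertex -2.568 0.347 -4.635
endloop
endfacet
facet normal -0.133 0.854 0.502
outer loop
vertex -1.962 0.251 -4.311
vertex -2.568 0.347 -4.635
vertex -3.058 -0.548 -3.243
endloop
endfacet
facet normal 0.481 0.089 -0.872
outer loop
vertex -2.568 0.347 -4.635
vertex -2.322 -0.412 -4.577
vertex -2.989 -0.128 -4.916
endloop
endfacet
facet normal -0.778 0.617 0.123
outer loop
vertex -2.568 0.347 -4.635
vertex -2.989 -0.128 -4.916
vertex -3.058 -0.548 -3.243
endloop
endfacet
facet normal 0.481 0.090 -0.872
outer loop
vertex -2.989 -0.128 -4.916
vertex -2.322 -0.412 -4.577
vertex -2.907 -0.817 -4.942
endloop
endfacet
facet normal -0.991 -0.115 -0.070
outer loop
vertex -2.989 -0.128 -4.916
vertex -2.907 -0.817 -4.942
vertex -3.058 -0.548 -3.243
endloop
endfacet
facet normal 0.482 0.090 -0.872
outer loop
vertex -2.907 -0.817 -4.942
vertex -2.322 -0.412 -4.577
vertex -2.385 -1.201 -4.693
endloop
endfacet
facet normal -0.613 -0.787 0.070
outer loop
vertex -2.907 -0.817 -4.942
vertex -2.385 -1.201 -4.693
vertex -3.058 -0.548 -3.243
endloop
endfacet
facet normal 0.482 0.090 -0.872
outer loop
vertex -2.385 -1.201 -4.693
vertex -2.322 -0.412 -4.577
vertex -1.815 -0.99 -4.356
endloop
endfacet
facet normal 0.073 -0.896 0.438
outer loop
vertex -2.385 -1.201 -4.693
vertex -1.815 -0.99 -4.356
vertex -3.058 -0.548 -3.243
endloop
endfacet
facet normal 0.481 0.088 -0.872
outer loop
vertex -1.815 -0.99 -4.356
vertex -2.322 -0.412 -4.577
vertex -1.627 -0.344 -4.187
endloop
endfacet
facet normal 0.549 -0.357 0.755
outer loop
vertex -1.815 -0.99 -4.356
vertex -1.627 -0.344 -4.187
vertex -3.058 -0.548 -3.243
endloop
endfacet
facet normal -0.503 -0.635 -0.586
outer loop
vertex -1.98 0.685 0.328
vertex -3.674 1.389 1.019
vertex -1.991 1.245 -0.27
endloop
endfacet
facet normal 0.864 -0.359 -0.352
outer loop
vertex -1.226 2.211 0.621
vertex -1.98 0.685 0.328
vertex -1.991 1.245 -0.27
endloop
endfacet
facet normal -0.503 -0.635 -0.586
outer loop
vertex -1.991 1.245 -0.27
vertex -3.674 1.389 1.019
vertex -3.685 1.95 0.421
endloop
endfacet
facet normal -0.013 0.684 -0.730
outer loop
vertex -3.685 1.95 0.421
vertex -1.226 2.211 0.621
vertex -1.991 1.245 -0.27
endloop
endfacet
facet normal 0.014 -0.684 0.730
outer loop
vertex -1.98 0.685 0.328
vertex -2.909 2.355 1.91
vertex -3.674 1.389 1.019
endloop
endfacet
facet normal 0.864 -0.359 -0.353
outer loop
vertex -1.215 1.65 1.219
vertex -1.98 0.685 0.328
vertex -1.226 2.211 0.621
endloop
endfacet
facet normal 0.013 -0.684 0.730
outer loop
vertex -1.215 1.65 1.219
vertex -2.909 2.355 1.91
vertex -1.98 0.685 0.328
endloop
endfacet
facet normal -0.864 0.359 0.353
outer loop
vertex -3.674 1.389 1.019
vertex -2.909 2.355 1.91
vertex -3.685 1.95 0.421
endloop
endfacet
facet normal -0.013 0.684 -0.729
outer loop
vertex -2.92 2.915 1.312
vertex -1.226 2.211 0.621
vertex -3.685 1.95 0.421
endloop
endfacet
facet normal -0.864 0.359 0.353
outer loop
vertex -3.685 1.95 0.421
vertex -2.909 2.355 1.91
vertex -2.92 2.915 1.312
endloop
endfacet
facet normal 0.503 0.635 0.586
outer loop
vertex -2.92 2.915 1.312
vertex -1.215 1.65 1.219
vertex -1.226 2.211 0.621
endloop
endfacet
facet normal 0.503 0.635 0.586
outer loop
vertex -2.909 2.355 1.91
vertex -1.215 1.65 1.219
vertex -2.92 2.915 1.312
endloop
endfacet

endsolid


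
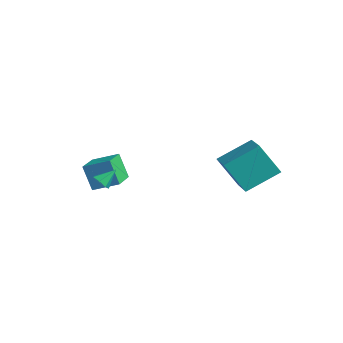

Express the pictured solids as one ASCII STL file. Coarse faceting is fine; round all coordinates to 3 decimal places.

solid 
facet normal -0.488 -0.302 0.819
outer loop
vertex 3.998 2.266 0.35
vertex 2.482 3.072 -0.255
vertex 3.453 0.51 -0.623
endloop
endfacet
facet normal 0.833 -0.443 0.332
outer loop
vertex 4.418 1.108 -2.245
vertex 3.998 2.266 0.35
vertex 3.453 0.51 -0.623
endloop
endfacet
facet normal -0.488 -0.302 0.819
outer loop
vertex 3.453 0.51 -0.623
vertex 2.482 3.072 -0.255
vertex 1.937 1.316 -1.228
endloop
endfacet
facet normal -0.262 -0.844 -0.467
outer loop
vertex 1.937 1.316 -1.228
vertex 4.418 1.108 -2.245
vertex 3.453 0.51 -0.623
endloop
endfacet
facet normal 0.262 0.844 0.467
outer loop
vertex 3.998 2.266 0.35
vertex 3.447 3.67 -1.877
vertex 2.482 3.072 -0.255
endloop
endfacet
facet normal 0.833 -0.443 0.332
outer loop
vertex 4.963 2.864 -1.272
vertex 3.998 2.266 0.35
vertex 4.418 1.108 -2.245
endloop
endfacet
facet normal 0.262 0.844 0.467
outer loop
vertex 4.963 2.864 -1.272
vertex 3.447 3.67 -1.877
vertex 3.998 2.266 0.35
endloop
endfacet
facet normal -0.833 0.443 -0.332
outer loop
vertex 2.482 3.072 -0.255
vertex 3.447 3.67 -1.877
vertex 1.937 1.316 -1.228
endloop
endfacet
facet normal -0.262 -0.844 -0.467
outer loop
vertex 2.902 1.914 -2.85
vertex 4.418 1.108 -2.245
vertex 1.937 1.316 -1.228
endloop
endfacet
facet normal -0.833 0.443 -0.332
outer loop
vertex 1.937 1.316 -1.228
vertex 3.447 3.67 -1.877
vertex 2.902 1.914 -2.85
endloop
endfacet
facet normal 0.488 0.302 -0.819
outer loop
vertex 2.902 1.914 -2.85
vertex 4.963 2.864 -1.272
vertex 4.418 1.108 -2.245
endloop
endfacet
facet normal 0.488 0.302 -0.819
outer loop
vertex 3.447 3.67 -1.877
vertex 4.963 2.864 -1.272
vertex 2.902 1.914 -2.85
endloop
endfacet
facet normal -0.583 0.768 -0.265
outer loop
vertex -3.234 -2.467 -2.355
vertex -2.247 -1.528 -1.803
vertex -2.534 -2.404 -3.714
endloop
endfacet
facet normal -0.672 -0.639 -0.376
outer loop
vertex -1.573 -3.672 -3.277
vertex -3.234 -2.467 -2.355
vertex -2.534 -2.404 -3.714
endloop
endfacet
facet normal -0.583 0.768 -0.265
outer loop
vertex -2.534 -2.404 -3.714
vertex -2.247 -1.528 -1.803
vertex -1.547 -1.465 -3.162
endloop
endfacet
facet normal 0.458 0.041 -0.888
outer loop
vertex -1.547 -1.465 -3.162
vertex -1.573 -3.672 -3.277
vertex -2.534 -2.404 -3.714
endloop
endfacet
facet normal -0.458 -0.041 0.888
outer loop
vertex -3.234 -2.467 -2.355
vertex -1.286 -2.796 -1.366
vertex -2.247 -1.528 -1.803
endloop
endfacet
facet normal -0.672 -0.639 -0.376
outer loop
vertex -2.273 -3.735 -1.918
vertex -3.234 -2.467 -2.355
vertex -1.573 -3.672 -3.277
endloop
endfacet
facet normal -0.458 -0.041 0.888
outer loop
vertex -2.273 -3.735 -1.918
vertex -1.286 -2.796 -1.366
vertex -3.234 -2.467 -2.355
endloop
endfacet
facet normal 0.672 0.639 0.376
outer loop
vertex -2.247 -1.528 -1.803
vertex -1.286 -2.796 -1.366
vertex -1.547 -1.465 -3.162
endloop
endfacet
facet normal 0.458 0.041 -0.888
outer loop
vertex -0.586 -2.733 -2.725
vertex -1.573 -3.672 -3.277
vertex -1.547 -1.465 -3.162
endloop
endfacet
facet normal 0.672 0.639 0.376
outer loop
vertex -1.547 -1.465 -3.162
vertex -1.286 -2.796 -1.366
vertex -0.586 -2.733 -2.725
endloop
endfacet
facet normal 0.583 -0.768 0.265
outer loop
vertex -0.586 -2.733 -2.725
vertex -2.273 -3.735 -1.918
vertex -1.573 -3.672 -3.277
endloop
endfacet
facet normal 0.583 -0.768 0.265
outer loop
vertex -1.286 -2.796 -1.366
vertex -2.273 -3.735 -1.918
vertex -0.586 -2.733 -2.725
endloop
endfacet
facet normal -0.174 -0.750 -0.639
outer loop
vertex -0.016 -4.383 -1.628
vertex -0.322 -4.048 -1.938
vertex 0.218 -4.146 -1.97
endloop
endfacet
facet normal 0.847 -0.079 0.525
outer loop
vertex -0.016 -4.383 -1.628
vertex 0.218 -4.146 -1.97
vertex -0.138 -3.252 -1.262
endloop
endfacet
facet normal -0.174 -0.750 -0.639
outer loop
vertex 0.218 -4.146 -1.97
vertex -0.322 -4.048 -1.938
vertex 0.045 -3.835 -2.288
endloop
endfacet
facet normal 0.903 0.422 -0.079
outer loop
vertex 0.218 -4.146 -1.97
vertex 0.045 -3.835 -2.288
vertex -0.138 -3.252 -1.262
endloop
endfacet
facet normal -0.174 -0.750 -0.639
outer loop
vertex 0.045 -3.835 -2.288
vertex -0.322 -4.048 -1.938
vertex -0.404 -3.684 -2.343
endloop
endfacet
facet normal 0.335 0.844 -0.420
outer loop
vertex 0.045 -3.835 -2.288
vertex -0.404 -3.684 -2.343
vertex -0.138 -3.252 -1.262
endloop
endfacet
facet normal -0.174 -0.750 -0.639
outer loop
vertex -0.404 -3.684 -2.343
vertex -0.322 -4.048 -1.938
vertex -0.792 -3.807 -2.093
endloop
endfacet
facet normal -0.431 0.869 -0.241
outer loop
vertex -0.404 -3.684 -2.343
vertex -0.792 -3.807 -2.093
vertex -0.138 -3.252 -1.262
endloop
endfacet
facet normal -0.174 -0.750 -0.639
outer loop
vertex -0.792 -3.807 -2.093
vertex -0.322 -4.048 -1.938
vertex -0.826 -4.111 -1.727
endloop
endfacet
facet normal -0.816 0.479 0.322
outer loop
vertex -0.792 -3.807 -2.093
vertex -0.826 -4.111 -1.727
vertex -0.138 -3.252 -1.262
endloop
endfacet
facet normal -0.173 -0.751 -0.637
outer loop
vertex -0.826 -4.111 -1.727
vertex -0.322 -4.048 -1.938
vertex -0.48 -4.367 -1.519
endloop
endfacet
facet normal -0.532 -0.032 0.846
outer loop
vertex -0.826 -4.111 -1.727
vertex -0.48 -4.367 -1.519
vertex -0.138 -3.252 -1.262
endloop
endfacet
facet normal -0.176 -0.750 -0.637
outer loop
vertex -0.48 -4.367 -1.519
vertex -0.322 -4.048 -1.938
vertex -0.016 -4.383 -1.628
endloop
endfacet
facet normal 0.210 -0.280 0.937
outer loop
vertex -0.48 -4.367 -1.519
vertex -0.016 -4.383 -1.628
vertex -0.138 -3.252 -1.262
endloop
endfacet

endsolid


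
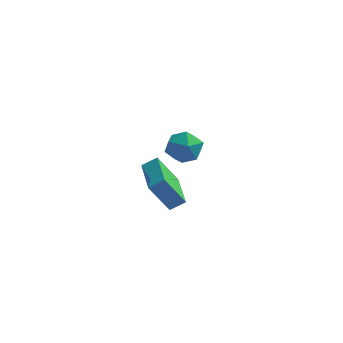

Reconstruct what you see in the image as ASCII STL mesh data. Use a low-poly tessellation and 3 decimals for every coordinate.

solid 
facet normal -0.483 -0.193 0.854
outer loop
vertex 0.083 -2.483 0.225
vertex -0.749 -0.5 0.202
vertex -0.553 -2.755 -0.196
endloop
endfacet
facet normal 0.387 -0.922 0.011
outer loop
vertex 0.289 -2.42 -1.682
vertex 0.083 -2.483 0.225
vertex -0.553 -2.755 -0.196
endloop
endfacet
facet normal -0.485 -0.193 0.853
outer loop
vertex -0.553 -2.755 -0.196
vertex -0.749 -0.5 0.202
vertex -1.384 -0.772 -0.22
endloop
endfacet
facet normal -0.785 -0.335 -0.521
outer loop
vertex -1.384 -0.772 -0.22
vertex 0.289 -2.42 -1.682
vertex -0.553 -2.755 -0.196
endloop
endfacet
facet normal 0.785 0.335 0.521
outer loop
vertex 0.083 -2.483 0.225
vertex 0.093 -0.165 -1.284
vertex -0.749 -0.5 0.202
endloop
endfacet
facet normal 0.387 -0.922 0.011
outer loop
vertex 0.924 -2.148 -1.26
vertex 0.083 -2.483 0.225
vertex 0.289 -2.42 -1.682
endloop
endfacet
facet normal 0.785 0.335 0.520
outer loop
vertex 0.924 -2.148 -1.26
vertex 0.093 -0.165 -1.284
vertex 0.083 -2.483 0.225
endloop
endfacet
facet normal -0.387 0.922 -0.012
outer loop
vertex -0.749 -0.5 0.202
vertex 0.093 -0.165 -1.284
vertex -1.384 -0.772 -0.22
endloop
endfacet
facet normal -0.785 -0.336 -0.520
outer loop
vertex -0.543 -0.437 -1.705
vertex 0.289 -2.42 -1.682
vertex -1.384 -0.772 -0.22
endloop
endfacet
facet normal -0.387 0.922 -0.011
outer loop
vertex -1.384 -0.772 -0.22
vertex 0.093 -0.165 -1.284
vertex -0.543 -0.437 -1.705
endloop
endfacet
facet normal 0.484 0.193 -0.853
outer loop
vertex -0.543 -0.437 -1.705
vertex 0.924 -2.148 -1.26
vertex 0.289 -2.42 -1.682
endloop
endfacet
facet normal 0.483 0.192 -0.854
outer loop
vertex 0.093 -0.165 -1.284
vertex 0.924 -2.148 -1.26
vertex -0.543 -0.437 -1.705
endloop
endfacet
facet normal -0.557 0.109 0.823
outer loop
vertex -1.298 4.257 -1.432
vertex -1.213 3.269 -1.244
vertex -0.534 3.914 -0.87
endloop
endfacet
facet normal -0.188 0.704 0.685
outer loop
vertex -1.298 4.257 -1.432
vertex -0.534 3.914 -0.87
vertex -0.37 4.631 -1.561
endloop
endfacet
facet normal -0.370 0.929 0.032
outer loop
vertex -1.298 4.257 -1.432
vertex -0.37 4.631 -1.561
vertex -0.948 4.428 -2.363
endloop
endfacet
facet normal -0.850 0.472 -0.233
outer loop
vertex -1.298 4.257 -1.432
vertex -0.948 4.428 -2.363
vertex -1.469 3.586 -2.167
endloop
endfacet
facet normal -0.966 -0.034 0.256
outer loop
vertex -1.298 4.257 -1.432
vertex -1.469 3.586 -2.167
vertex -1.213 3.269 -1.244
endloop
endfacet
facet normal 0.505 0.536 0.676
outer loop
vertex -0.37 4.631 -1.561
vertex -0.534 3.914 -0.87
vertex 0.289 3.874 -1.453
endloop
endfacet
facet normal -0.091 -0.426 0.900
outer loop
vertex -0.534 3.914 -0.87
vertex -1.213 3.269 -1.244
vertex -0.232 3.032 -1.257
endloop
endfacet
facet normal -0.753 -0.658 -0.017
outer loop
vertex -1.213 3.269 -1.244
vertex -1.469 3.586 -2.167
vertex -0.81 2.829 -2.059
endloop
endfacet
facet normal -0.565 0.161 -0.809
outer loop
vertex -1.469 3.586 -2.167
vertex -0.948 4.428 -2.363
vertex -0.646 3.546 -2.75
endloop
endfacet
facet normal 0.212 0.900 -0.381
outer loop
vertex -0.948 4.428 -2.363
vertex -0.37 4.631 -1.561
vertex 0.033 4.191 -2.376
endloop
endfacet
facet normal 0.850 -0.472 0.233
outer loop
vertex 0.118 3.203 -2.188
vertex 0.289 3.874 -1.453
vertex -0.232 3.032 -1.257
endloop
endfacet
facet normal 0.370 -0.929 -0.032
outer loop
vertex 0.118 3.203 -2.188
vertex -0.232 3.032 -1.257
vertex -0.81 2.829 -2.059
endloop
endfacet
facet normal 0.188 -0.704 -0.685
outer loop
vertex 0.118 3.203 -2.188
vertex -0.81 2.829 -2.059
vertex -0.646 3.546 -2.75
endloop
endfacet
facet normal 0.557 -0.109 -0.823
outer loop
vertex 0.118 3.203 -2.188
vertex -0.646 3.546 -2.75
vertex 0.033 4.191 -2.376
endloop
endfacet
facet normal 0.966 0.034 -0.256
outer loop
vertex 0.118 3.203 -2.188
vertex 0.033 4.191 -2.376
vertex 0.289 3.874 -1.453
endloop
endfacet
facet normal 0.565 -0.161 0.809
outer loop
vertex -0.232 3.032 -1.257
vertex 0.289 3.874 -1.453
vertex -0.534 3.914 -0.87
endloop
endfacet
facet normal -0.212 -0.900 0.381
outer loop
vertex -0.81 2.829 -2.059
vertex -0.232 3.032 -1.257
vertex -1.213 3.269 -1.244
endloop
endfacet
facet normal -0.505 -0.536 -0.676
outer loop
vertex -0.646 3.546 -2.75
vertex -0.81 2.829 -2.059
vertex -1.469 3.586 -2.167
endloop
endfacet
facet normal 0.091 0.426 -0.900
outer loop
vertex 0.033 4.191 -2.376
vertex -0.646 3.546 -2.75
vertex -0.948 4.428 -2.363
endloop
endfacet
facet normal 0.753 0.658 0.017
outer loop
vertex 0.289 3.874 -1.453
vertex 0.033 4.191 -2.376
vertex -0.37 4.631 -1.561
endloop
endfacet

endsolid


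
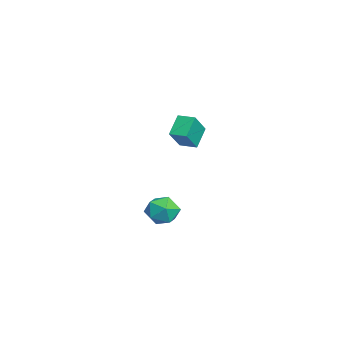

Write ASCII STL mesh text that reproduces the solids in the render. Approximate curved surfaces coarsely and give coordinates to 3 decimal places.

solid 
facet normal -0.521 -0.853 -0.032
outer loop
vertex -2.379 1.462 1.592
vertex -3.111 1.88 2.375
vertex -3.136 1.961 0.619
endloop
endfacet
facet normal 0.636 -0.363 -0.681
outer loop
vertex -2.709 2.66 0.645
vertex -2.379 1.462 1.592
vertex -3.136 1.961 0.619
endloop
endfacet
facet normal -0.520 -0.853 -0.032
outer loop
vertex -3.136 1.961 0.619
vertex -3.111 1.88 2.375
vertex -3.868 2.378 1.401
endloop
endfacet
facet normal -0.569 0.375 -0.732
outer loop
vertex -3.868 2.378 1.401
vertex -2.709 2.66 0.645
vertex -3.136 1.961 0.619
endloop
endfacet
facet normal 0.569 -0.375 0.732
outer loop
vertex -2.379 1.462 1.592
vertex -2.684 2.579 2.401
vertex -3.111 1.88 2.375
endloop
endfacet
facet normal 0.637 -0.362 -0.680
outer loop
vertex -1.952 2.162 1.619
vertex -2.379 1.462 1.592
vertex -2.709 2.66 0.645
endloop
endfacet
facet normal 0.569 -0.375 0.732
outer loop
vertex -1.952 2.162 1.619
vertex -2.684 2.579 2.401
vertex -2.379 1.462 1.592
endloop
endfacet
facet normal -0.636 0.363 0.680
outer loop
vertex -3.111 1.88 2.375
vertex -2.684 2.579 2.401
vertex -3.868 2.378 1.401
endloop
endfacet
facet normal -0.569 0.375 -0.732
outer loop
vertex -3.441 3.078 1.428
vertex -2.709 2.66 0.645
vertex -3.868 2.378 1.401
endloop
endfacet
facet normal -0.637 0.362 0.681
outer loop
vertex -3.868 2.378 1.401
vertex -2.684 2.579 2.401
vertex -3.441 3.078 1.428
endloop
endfacet
facet normal 0.521 0.853 0.031
outer loop
vertex -3.441 3.078 1.428
vertex -1.952 2.162 1.619
vertex -2.709 2.66 0.645
endloop
endfacet
facet normal 0.521 0.853 0.032
outer loop
vertex -2.684 2.579 2.401
vertex -1.952 2.162 1.619
vertex -3.441 3.078 1.428
endloop
endfacet
facet normal -0.234 0.809 0.539
outer loop
vertex 2.548 1.599 -0.549
vertex 1.781 1.377 -0.548
vertex 2.269 1.13 0.034
endloop
endfacet
facet normal 0.431 0.591 0.682
outer loop
vertex 2.548 1.599 -0.549
vertex 2.269 1.13 0.034
vertex 2.984 0.982 -0.29
endloop
endfacet
facet normal 0.800 0.595 0.071
outer loop
vertex 2.548 1.599 -0.549
vertex 2.984 0.982 -0.29
vertex 2.938 1.137 -1.072
endloop
endfacet
facet normal 0.365 0.816 -0.448
outer loop
vertex 2.548 1.599 -0.549
vertex 2.938 1.137 -1.072
vertex 2.194 1.382 -1.232
endloop
endfacet
facet normal -0.275 0.948 -0.159
outer loop
vertex 2.548 1.599 -0.549
vertex 2.194 1.382 -1.232
vertex 1.781 1.377 -0.548
endloop
endfacet
facet normal 0.397 -0.082 0.914
outer loop
vertex 2.984 0.982 -0.29
vertex 2.269 1.13 0.034
vertex 2.486 0.378 -0.128
endloop
endfacet
facet normal -0.678 0.271 0.683
outer loop
vertex 2.269 1.13 0.034
vertex 1.781 1.377 -0.548
vertex 1.742 0.623 -0.288
endloop
endfacet
facet normal -0.745 0.495 -0.446
outer loop
vertex 1.781 1.377 -0.548
vertex 2.194 1.382 -1.232
vertex 1.696 0.778 -1.07
endloop
endfacet
facet normal 0.289 0.281 -0.915
outer loop
vertex 2.194 1.382 -1.232
vertex 2.938 1.137 -1.072
vertex 2.411 0.63 -1.394
endloop
endfacet
facet normal 0.994 -0.077 -0.074
outer loop
vertex 2.938 1.137 -1.072
vertex 2.984 0.982 -0.29
vertex 2.899 0.383 -0.812
endloop
endfacet
facet normal -0.365 -0.816 0.448
outer loop
vertex 2.132 0.161 -0.811
vertex 2.486 0.378 -0.128
vertex 1.742 0.623 -0.288
endloop
endfacet
facet normal -0.800 -0.595 -0.071
outer loop
vertex 2.132 0.161 -0.811
vertex 1.742 0.623 -0.288
vertex 1.696 0.778 -1.07
endloop
endfacet
facet normal -0.431 -0.591 -0.682
outer loop
vertex 2.132 0.161 -0.811
vertex 1.696 0.778 -1.07
vertex 2.411 0.63 -1.394
endloop
endfacet
facet normal 0.234 -0.809 -0.539
outer loop
vertex 2.132 0.161 -0.811
vertex 2.411 0.63 -1.394
vertex 2.899 0.383 -0.812
endloop
endfacet
facet normal 0.275 -0.948 0.159
outer loop
vertex 2.132 0.161 -0.811
vertex 2.899 0.383 -0.812
vertex 2.486 0.378 -0.128
endloop
endfacet
facet normal -0.289 -0.281 0.915
outer loop
vertex 1.742 0.623 -0.288
vertex 2.486 0.378 -0.128
vertex 2.269 1.13 0.034
endloop
endfacet
facet normal -0.994 0.077 0.074
outer loop
vertex 1.696 0.778 -1.07
vertex 1.742 0.623 -0.288
vertex 1.781 1.377 -0.548
endloop
endfacet
facet normal -0.397 0.082 -0.914
outer loop
vertex 2.411 0.63 -1.394
vertex 1.696 0.778 -1.07
vertex 2.194 1.382 -1.232
endloop
endfacet
facet normal 0.678 -0.271 -0.683
outer loop
vertex 2.899 0.383 -0.812
vertex 2.411 0.63 -1.394
vertex 2.938 1.137 -1.072
endloop
endfacet
facet normal 0.745 -0.495 0.446
outer loop
vertex 2.486 0.378 -0.128
vertex 2.899 0.383 -0.812
vertex 2.984 0.982 -0.29
endloop
endfacet

endsolid


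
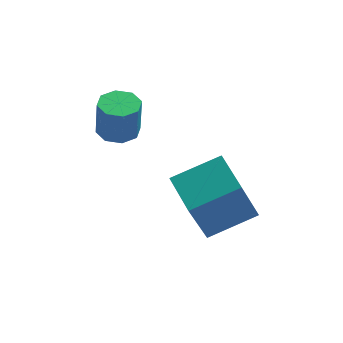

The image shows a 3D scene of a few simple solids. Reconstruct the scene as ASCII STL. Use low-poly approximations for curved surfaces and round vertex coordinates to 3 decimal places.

solid 
facet normal -0.040 0.049 -0.998
outer loop
vertex -1.678 0.937 -1.459
vertex -2.109 0.373 -1.469
vertex -2.203 1.076 -1.431
endloop
endfacet
facet normal 0.258 0.966 0.036
outer loop
vertex -1.678 0.937 -1.459
vertex -2.203 1.076 -1.431
vertex -1.621 0.871 -0.082
endloop
endfacet
facet normal 0.258 0.966 0.036
outer loop
vertex -1.621 0.871 -0.082
vertex -2.203 1.076 -1.431
vertex -2.146 1.01 -0.054
endloop
endfacet
facet normal 0.041 -0.047 0.998
outer loop
vertex -1.621 0.871 -0.082
vertex -2.146 1.01 -0.054
vertex -2.051 0.307 -0.091
endloop
endfacet
facet normal -0.041 0.048 -0.998
outer loop
vertex -2.203 1.076 -1.431
vertex -2.109 0.373 -1.469
vertex -2.672 0.802 -1.425
endloop
endfacet
facet normal -0.503 0.862 0.062
outer loop
vertex -2.203 1.076 -1.431
vertex -2.672 0.802 -1.425
vertex -2.146 1.01 -0.054
endloop
endfacet
facet normal -0.503 0.862 0.062
outer loop
vertex -2.146 1.01 -0.054
vertex -2.672 0.802 -1.425
vertex -2.615 0.736 -0.047
endloop
endfacet
facet normal 0.042 -0.047 0.998
outer loop
vertex -2.146 1.01 -0.054
vertex -2.615 0.736 -0.047
vertex -2.051 0.307 -0.091
endloop
endfacet
facet normal -0.042 0.047 -0.998
outer loop
vertex -2.672 0.802 -1.425
vertex -2.109 0.373 -1.469
vertex -2.812 0.278 -1.444
endloop
endfacet
facet normal -0.965 0.256 0.052
outer loop
vertex -2.672 0.802 -1.425
vertex -2.812 0.278 -1.444
vertex -2.615 0.736 -0.047
endloop
endfacet
facet normal -0.965 0.256 0.052
outer loop
vertex -2.615 0.736 -0.047
vertex -2.812 0.278 -1.444
vertex -2.755 0.212 -0.067
endloop
endfacet
facet normal 0.041 -0.049 0.998
outer loop
vertex -2.615 0.736 -0.047
vertex -2.755 0.212 -0.067
vertex -2.051 0.307 -0.091
endloop
endfacet
facet normal -0.042 0.048 -0.998
outer loop
vertex -2.812 0.278 -1.444
vertex -2.109 0.373 -1.469
vertex -2.539 -0.191 -1.478
endloop
endfacet
facet normal -0.864 -0.504 0.012
outer loop
vertex -2.812 0.278 -1.444
vertex -2.539 -0.191 -1.478
vertex -2.755 0.212 -0.067
endloop
endfacet
facet normal -0.864 -0.504 0.012
outer loop
vertex -2.755 0.212 -0.067
vertex -2.539 -0.191 -1.478
vertex -2.482 -0.257 -0.101
endloop
endfacet
facet normal 0.041 -0.049 0.998
outer loop
vertex -2.755 0.212 -0.067
vertex -2.482 -0.257 -0.101
vertex -2.051 0.307 -0.091
endloop
endfacet
facet normal -0.041 0.047 -0.998
outer loop
vertex -2.539 -0.191 -1.478
vertex -2.109 0.373 -1.469
vertex -2.014 -0.33 -1.506
endloop
endfacet
facet normal -0.258 -0.966 -0.036
outer loop
vertex -2.539 -0.191 -1.478
vertex -2.014 -0.33 -1.506
vertex -2.482 -0.257 -0.101
endloop
endfacet
facet normal -0.258 -0.966 -0.036
outer loop
vertex -2.482 -0.257 -0.101
vertex -2.014 -0.33 -1.506
vertex -1.957 -0.396 -0.129
endloop
endfacet
facet normal 0.040 -0.049 0.998
outer loop
vertex -2.482 -0.257 -0.101
vertex -1.957 -0.396 -0.129
vertex -2.051 0.307 -0.091
endloop
endfacet
facet normal -0.042 0.047 -0.998
outer loop
vertex -2.014 -0.33 -1.506
vertex -2.109 0.373 -1.469
vertex -1.545 -0.056 -1.513
endloop
endfacet
facet normal 0.503 -0.862 -0.062
outer loop
vertex -2.014 -0.33 -1.506
vertex -1.545 -0.056 -1.513
vertex -1.957 -0.396 -0.129
endloop
endfacet
facet normal 0.503 -0.862 -0.062
outer loop
vertex -1.957 -0.396 -0.129
vertex -1.545 -0.056 -1.513
vertex -1.488 -0.122 -0.135
endloop
endfacet
facet normal 0.041 -0.048 0.998
outer loop
vertex -1.957 -0.396 -0.129
vertex -1.488 -0.122 -0.135
vertex -2.051 0.307 -0.091
endloop
endfacet
facet normal -0.041 0.049 -0.998
outer loop
vertex -1.545 -0.056 -1.513
vertex -2.109 0.373 -1.469
vertex -1.405 0.468 -1.493
endloop
endfacet
facet normal 0.965 -0.256 -0.052
outer loop
vertex -1.545 -0.056 -1.513
vertex -1.405 0.468 -1.493
vertex -1.488 -0.122 -0.135
endloop
endfacet
facet normal 0.965 -0.256 -0.052
outer loop
vertex -1.488 -0.122 -0.135
vertex -1.405 0.468 -1.493
vertex -1.348 0.402 -0.116
endloop
endfacet
facet normal 0.042 -0.047 0.998
outer loop
vertex -1.488 -0.122 -0.135
vertex -1.348 0.402 -0.116
vertex -2.051 0.307 -0.091
endloop
endfacet
facet normal -0.041 0.049 -0.998
outer loop
vertex -1.405 0.468 -1.493
vertex -2.109 0.373 -1.469
vertex -1.678 0.937 -1.459
endloop
endfacet
facet normal 0.864 0.504 -0.012
outer loop
vertex -1.405 0.468 -1.493
vertex -1.678 0.937 -1.459
vertex -1.348 0.402 -0.116
endloop
endfacet
facet normal 0.864 0.504 -0.012
outer loop
vertex -1.348 0.402 -0.116
vertex -1.678 0.937 -1.459
vertex -1.621 0.871 -0.082
endloop
endfacet
facet normal 0.042 -0.048 0.998
outer loop
vertex -1.348 0.402 -0.116
vertex -1.621 0.871 -0.082
vertex -2.051 0.307 -0.091
endloop
endfacet
facet normal -0.906 -0.232 -0.353
outer loop
vertex -0.232 -4.058 -1.446
vertex -0.697 -2.659 -1.172
vertex 0.383 -3.47 -3.409
endloop
endfacet
facet normal 0.310 -0.933 -0.182
outer loop
vertex 1.977 -3.061 -2.788
vertex -0.232 -4.058 -1.446
vertex 0.383 -3.47 -3.409
endloop
endfacet
facet normal -0.906 -0.233 -0.353
outer loop
vertex 0.383 -3.47 -3.409
vertex -0.697 -2.659 -1.172
vertex -0.083 -2.071 -3.136
endloop
endfacet
facet normal 0.287 0.275 -0.918
outer loop
vertex -0.083 -2.071 -3.136
vertex 1.977 -3.061 -2.788
vertex 0.383 -3.47 -3.409
endloop
endfacet
facet normal -0.287 -0.275 0.918
outer loop
vertex -0.232 -4.058 -1.446
vertex 0.897 -2.25 -0.551
vertex -0.697 -2.659 -1.172
endloop
endfacet
facet normal 0.310 -0.933 -0.182
outer loop
vertex 1.363 -3.649 -0.824
vertex -0.232 -4.058 -1.446
vertex 1.977 -3.061 -2.788
endloop
endfacet
facet normal -0.287 -0.275 0.918
outer loop
vertex 1.363 -3.649 -0.824
vertex 0.897 -2.25 -0.551
vertex -0.232 -4.058 -1.446
endloop
endfacet
facet normal -0.310 0.933 0.182
outer loop
vertex -0.697 -2.659 -1.172
vertex 0.897 -2.25 -0.551
vertex -0.083 -2.071 -3.136
endloop
endfacet
facet normal 0.287 0.275 -0.917
outer loop
vertex 1.512 -1.662 -2.514
vertex 1.977 -3.061 -2.788
vertex -0.083 -2.071 -3.136
endloop
endfacet
facet normal -0.310 0.933 0.182
outer loop
vertex -0.083 -2.071 -3.136
vertex 0.897 -2.25 -0.551
vertex 1.512 -1.662 -2.514
endloop
endfacet
facet normal 0.906 0.232 0.353
outer loop
vertex 1.512 -1.662 -2.514
vertex 1.363 -3.649 -0.824
vertex 1.977 -3.061 -2.788
endloop
endfacet
facet normal 0.906 0.233 0.354
outer loop
vertex 0.897 -2.25 -0.551
vertex 1.363 -3.649 -0.824
vertex 1.512 -1.662 -2.514
endloop
endfacet

endsolid


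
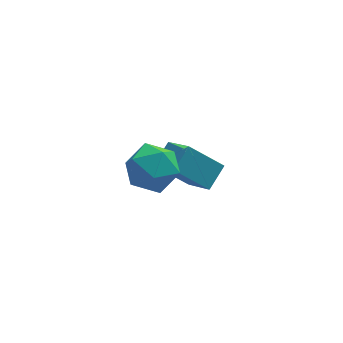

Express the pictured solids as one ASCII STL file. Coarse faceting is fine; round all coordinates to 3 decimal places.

solid 
facet normal -0.596 -0.635 -0.492
outer loop
vertex 1.675 -0.659 -1.375
vertex 0.228 -0.283 -0.108
vertex 1.065 0.785 -2.501
endloop
endfacet
facet normal 0.738 -0.192 -0.647
outer loop
vertex 1.852 1.623 -1.852
vertex 1.675 -0.659 -1.375
vertex 1.065 0.785 -2.501
endloop
endfacet
facet normal -0.596 -0.635 -0.492
outer loop
vertex 1.065 0.785 -2.501
vertex 0.228 -0.283 -0.108
vertex -0.382 1.161 -1.234
endloop
endfacet
facet normal -0.316 0.748 -0.583
outer loop
vertex -0.382 1.161 -1.234
vertex 1.852 1.623 -1.852
vertex 1.065 0.785 -2.501
endloop
endfacet
facet normal 0.316 -0.748 0.583
outer loop
vertex 1.675 -0.659 -1.375
vertex 1.015 0.555 0.541
vertex 0.228 -0.283 -0.108
endloop
endfacet
facet normal 0.738 -0.192 -0.647
outer loop
vertex 2.462 0.179 -0.726
vertex 1.675 -0.659 -1.375
vertex 1.852 1.623 -1.852
endloop
endfacet
facet normal 0.316 -0.748 0.583
outer loop
vertex 2.462 0.179 -0.726
vertex 1.015 0.555 0.541
vertex 1.675 -0.659 -1.375
endloop
endfacet
facet normal -0.738 0.192 0.647
outer loop
vertex 0.228 -0.283 -0.108
vertex 1.015 0.555 0.541
vertex -0.382 1.161 -1.234
endloop
endfacet
facet normal -0.316 0.748 -0.583
outer loop
vertex 0.405 1.999 -0.585
vertex 1.852 1.623 -1.852
vertex -0.382 1.161 -1.234
endloop
endfacet
facet normal -0.738 0.192 0.647
outer loop
vertex -0.382 1.161 -1.234
vertex 1.015 0.555 0.541
vertex 0.405 1.999 -0.585
endloop
endfacet
facet normal 0.596 0.635 0.492
outer loop
vertex 0.405 1.999 -0.585
vertex 2.462 0.179 -0.726
vertex 1.852 1.623 -1.852
endloop
endfacet
facet normal 0.596 0.635 0.492
outer loop
vertex 1.015 0.555 0.541
vertex 2.462 0.179 -0.726
vertex 0.405 1.999 -0.585
endloop
endfacet
facet normal -0.988 -0.024 0.150
outer loop
vertex -2.039 -2.297 3.068
vertex -2.027 -3.522 2.953
vertex -1.871 -3.007 4.059
endloop
endfacet
facet normal -0.691 0.527 0.495
outer loop
vertex -2.039 -2.297 3.068
vertex -1.871 -3.007 4.059
vertex -1.199 -1.987 3.912
endloop
endfacet
facet normal -0.357 0.934 0.012
outer loop
vertex -2.039 -2.297 3.068
vertex -1.199 -1.987 3.912
vertex -0.94 -1.872 2.715
endloop
endfacet
facet normal -0.448 0.635 -0.629
outer loop
vertex -2.039 -2.297 3.068
vertex -0.94 -1.872 2.715
vertex -1.451 -2.82 2.122
endloop
endfacet
facet normal -0.838 0.043 -0.544
outer loop
vertex -2.039 -2.297 3.068
vertex -1.451 -2.82 2.122
vertex -2.027 -3.522 2.953
endloop
endfacet
facet normal -0.200 0.268 0.942
outer loop
vertex -1.199 -1.987 3.912
vertex -1.871 -3.007 4.059
vertex -0.669 -3.02 4.318
endloop
endfacet
facet normal -0.680 -0.623 0.386
outer loop
vertex -1.871 -3.007 4.059
vertex -2.027 -3.522 2.953
vertex -1.18 -3.968 3.725
endloop
endfacet
facet normal -0.437 -0.514 -0.738
outer loop
vertex -2.027 -3.522 2.953
vertex -1.451 -2.82 2.122
vertex -0.921 -3.853 2.528
endloop
endfacet
facet normal 0.193 0.443 -0.875
outer loop
vertex -1.451 -2.82 2.122
vertex -0.94 -1.872 2.715
vertex -0.249 -2.833 2.381
endloop
endfacet
facet normal 0.340 0.926 0.163
outer loop
vertex -0.94 -1.872 2.715
vertex -1.199 -1.987 3.912
vertex -0.093 -2.318 3.487
endloop
endfacet
facet normal 0.448 -0.635 0.629
outer loop
vertex -0.081 -3.543 3.372
vertex -0.669 -3.02 4.318
vertex -1.18 -3.968 3.725
endloop
endfacet
facet normal 0.357 -0.934 -0.012
outer loop
vertex -0.081 -3.543 3.372
vertex -1.18 -3.968 3.725
vertex -0.921 -3.853 2.528
endloop
endfacet
facet normal 0.691 -0.527 -0.495
outer loop
vertex -0.081 -3.543 3.372
vertex -0.921 -3.853 2.528
vertex -0.249 -2.833 2.381
endloop
endfacet
facet normal 0.988 0.024 -0.150
outer loop
vertex -0.081 -3.543 3.372
vertex -0.249 -2.833 2.381
vertex -0.093 -2.318 3.487
endloop
endfacet
facet normal 0.838 -0.043 0.544
outer loop
vertex -0.081 -3.543 3.372
vertex -0.093 -2.318 3.487
vertex -0.669 -3.02 4.318
endloop
endfacet
facet normal -0.193 -0.443 0.875
outer loop
vertex -1.18 -3.968 3.725
vertex -0.669 -3.02 4.318
vertex -1.871 -3.007 4.059
endloop
endfacet
facet normal -0.340 -0.926 -0.163
outer loop
vertex -0.921 -3.853 2.528
vertex -1.18 -3.968 3.725
vertex -2.027 -3.522 2.953
endloop
endfacet
facet normal 0.200 -0.268 -0.942
outer loop
vertex -0.249 -2.833 2.381
vertex -0.921 -3.853 2.528
vertex -1.451 -2.82 2.122
endloop
endfacet
facet normal 0.680 0.623 -0.386
outer loop
vertex -0.093 -2.318 3.487
vertex -0.249 -2.833 2.381
vertex -0.94 -1.872 2.715
endloop
endfacet
facet normal 0.437 0.514 0.738
outer loop
vertex -0.669 -3.02 4.318
vertex -0.093 -2.318 3.487
vertex -1.199 -1.987 3.912
endloop
endfacet

endsolid


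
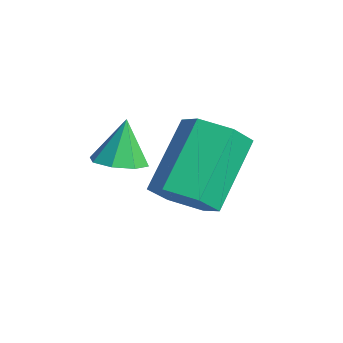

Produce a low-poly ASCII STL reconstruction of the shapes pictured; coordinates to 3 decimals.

solid 
facet normal 0.403 -0.616 -0.677
outer loop
vertex 2.165 -2.132 -4.174
vertex 1.631 -2.662 -4.01
vertex 1.499 -2.141 -4.562
endloop
endfacet
facet normal 0.302 0.788 -0.537
outer loop
vertex 2.165 -2.132 -4.174
vertex 1.499 -2.141 -4.562
vertex 1.403 -0.968 -2.894
endloop
endfacet
facet normal 0.302 0.788 -0.537
outer loop
vertex 1.403 -0.968 -2.894
vertex 1.499 -2.141 -4.562
vertex 0.738 -0.977 -3.282
endloop
endfacet
facet normal -0.403 0.616 0.677
outer loop
vertex 1.403 -0.968 -2.894
vertex 0.738 -0.977 -3.282
vertex 0.869 -1.498 -2.73
endloop
endfacet
facet normal 0.403 -0.616 -0.677
outer loop
vertex 1.499 -2.141 -4.562
vertex 1.631 -2.662 -4.01
vertex 0.966 -2.671 -4.397
endloop
endfacet
facet normal -0.598 0.383 -0.704
outer loop
vertex 1.499 -2.141 -4.562
vertex 0.966 -2.671 -4.397
vertex 0.738 -0.977 -3.282
endloop
endfacet
facet normal -0.597 0.383 -0.704
outer loop
vertex 0.738 -0.977 -3.282
vertex 0.966 -2.671 -4.397
vertex 0.204 -1.508 -3.118
endloop
endfacet
facet normal -0.404 0.615 0.677
outer loop
vertex 0.738 -0.977 -3.282
vertex 0.204 -1.508 -3.118
vertex 0.869 -1.498 -2.73
endloop
endfacet
facet normal 0.403 -0.615 -0.678
outer loop
vertex 0.966 -2.671 -4.397
vertex 1.631 -2.662 -4.01
vertex 1.097 -3.192 -3.846
endloop
endfacet
facet normal -0.899 -0.404 -0.168
outer loop
vertex 0.966 -2.671 -4.397
vertex 1.097 -3.192 -3.846
vertex 0.204 -1.508 -3.118
endloop
endfacet
facet normal -0.899 -0.404 -0.168
outer loop
vertex 0.204 -1.508 -3.118
vertex 1.097 -3.192 -3.846
vertex 0.335 -2.028 -2.566
endloop
endfacet
facet normal -0.404 0.616 0.676
outer loop
vertex 0.204 -1.508 -3.118
vertex 0.335 -2.028 -2.566
vertex 0.869 -1.498 -2.73
endloop
endfacet
facet normal 0.403 -0.616 -0.677
outer loop
vertex 1.097 -3.192 -3.846
vertex 1.631 -2.662 -4.01
vertex 1.762 -3.183 -3.458
endloop
endfacet
facet normal -0.302 -0.788 0.536
outer loop
vertex 1.097 -3.192 -3.846
vertex 1.762 -3.183 -3.458
vertex 0.335 -2.028 -2.566
endloop
endfacet
facet normal -0.302 -0.788 0.537
outer loop
vertex 0.335 -2.028 -2.566
vertex 1.762 -3.183 -3.458
vertex 1.001 -2.019 -2.178
endloop
endfacet
facet normal -0.403 0.616 0.677
outer loop
vertex 0.335 -2.028 -2.566
vertex 1.001 -2.019 -2.178
vertex 0.869 -1.498 -2.73
endloop
endfacet
facet normal 0.404 -0.615 -0.677
outer loop
vertex 1.762 -3.183 -3.458
vertex 1.631 -2.662 -4.01
vertex 2.296 -2.652 -3.622
endloop
endfacet
facet normal 0.598 -0.384 0.704
outer loop
vertex 1.762 -3.183 -3.458
vertex 2.296 -2.652 -3.622
vertex 1.001 -2.019 -2.178
endloop
endfacet
facet normal 0.598 -0.382 0.704
outer loop
vertex 1.001 -2.019 -2.178
vertex 2.296 -2.652 -3.622
vertex 1.534 -1.489 -2.343
endloop
endfacet
facet normal -0.403 0.616 0.677
outer loop
vertex 1.001 -2.019 -2.178
vertex 1.534 -1.489 -2.343
vertex 0.869 -1.498 -2.73
endloop
endfacet
facet normal 0.404 -0.616 -0.676
outer loop
vertex 2.296 -2.652 -3.622
vertex 1.631 -2.662 -4.01
vertex 2.165 -2.132 -4.174
endloop
endfacet
facet normal 0.899 0.405 0.168
outer loop
vertex 2.296 -2.652 -3.622
vertex 2.165 -2.132 -4.174
vertex 1.534 -1.489 -2.343
endloop
endfacet
facet normal 0.899 0.404 0.168
outer loop
vertex 1.534 -1.489 -2.343
vertex 2.165 -2.132 -4.174
vertex 1.403 -0.968 -2.894
endloop
endfacet
facet normal -0.403 0.615 0.678
outer loop
vertex 1.534 -1.489 -2.343
vertex 1.403 -0.968 -2.894
vertex 0.869 -1.498 -2.73
endloop
endfacet
facet normal 0.217 -0.262 -0.940
outer loop
vertex 1.348 -4.066 -2.797
vertex 0.917 -3.701 -2.998
vertex 1.502 -3.641 -2.88
endloop
endfacet
facet normal 0.717 -0.126 0.685
outer loop
vertex 1.348 -4.066 -2.797
vertex 1.502 -3.641 -2.88
vertex 0.683 -3.419 -1.982
endloop
endfacet
facet normal 0.217 -0.262 -0.940
outer loop
vertex 1.502 -3.641 -2.88
vertex 0.917 -3.701 -2.998
vertex 1.313 -3.252 -3.032
endloop
endfacet
facet normal 0.688 0.529 0.497
outer loop
vertex 1.502 -3.641 -2.88
vertex 1.313 -3.252 -3.032
vertex 0.683 -3.419 -1.982
endloop
endfacet
facet normal 0.216 -0.261 -0.941
outer loop
vertex 1.313 -3.252 -3.032
vertex 0.917 -3.701 -2.998
vertex 0.891 -3.125 -3.164
endloop
endfacet
facet normal 0.199 0.942 0.269
outer loop
vertex 1.313 -3.252 -3.032
vertex 0.891 -3.125 -3.164
vertex 0.683 -3.419 -1.982
endloop
endfacet
facet normal 0.217 -0.261 -0.941
outer loop
vertex 0.891 -3.125 -3.164
vertex 0.917 -3.701 -2.998
vertex 0.485 -3.336 -3.199
endloop
endfacet
facet normal -0.466 0.874 0.135
outer loop
vertex 0.891 -3.125 -3.164
vertex 0.485 -3.336 -3.199
vertex 0.683 -3.419 -1.982
endloop
endfacet
facet normal 0.216 -0.262 -0.941
outer loop
vertex 0.485 -3.336 -3.199
vertex 0.917 -3.701 -2.998
vertex 0.331 -3.761 -3.116
endloop
endfacet
facet normal -0.915 0.365 0.174
outer loop
vertex 0.485 -3.336 -3.199
vertex 0.331 -3.761 -3.116
vertex 0.683 -3.419 -1.982
endloop
endfacet
facet normal 0.216 -0.261 -0.941
outer loop
vertex 0.331 -3.761 -3.116
vertex 0.917 -3.701 -2.998
vertex 0.521 -4.151 -2.964
endloop
endfacet
facet normal -0.886 -0.290 0.362
outer loop
vertex 0.331 -3.761 -3.116
vertex 0.521 -4.151 -2.964
vertex 0.683 -3.419 -1.982
endloop
endfacet
facet normal 0.217 -0.262 -0.941
outer loop
vertex 0.521 -4.151 -2.964
vertex 0.917 -3.701 -2.998
vertex 0.942 -4.277 -2.832
endloop
endfacet
facet normal -0.396 -0.704 0.590
outer loop
vertex 0.521 -4.151 -2.964
vertex 0.942 -4.277 -2.832
vertex 0.683 -3.419 -1.982
endloop
endfacet
facet normal 0.217 -0.262 -0.940
outer loop
vertex 0.942 -4.277 -2.832
vertex 0.917 -3.701 -2.998
vertex 1.348 -4.066 -2.797
endloop
endfacet
facet normal 0.268 -0.636 0.724
outer loop
vertex 0.942 -4.277 -2.832
vertex 1.348 -4.066 -2.797
vertex 0.683 -3.419 -1.982
endloop
endfacet

endsolid
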